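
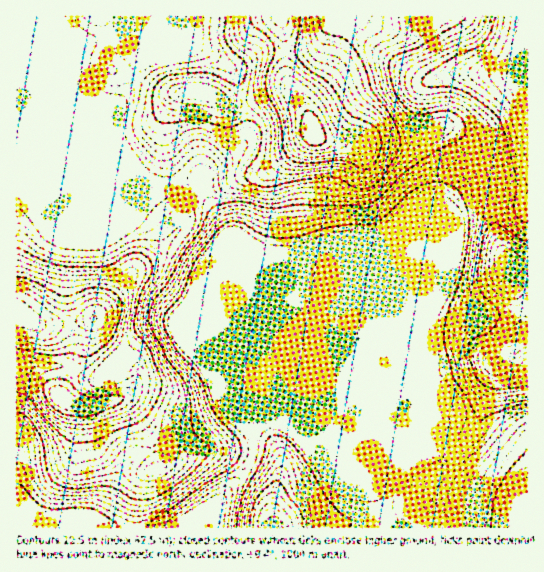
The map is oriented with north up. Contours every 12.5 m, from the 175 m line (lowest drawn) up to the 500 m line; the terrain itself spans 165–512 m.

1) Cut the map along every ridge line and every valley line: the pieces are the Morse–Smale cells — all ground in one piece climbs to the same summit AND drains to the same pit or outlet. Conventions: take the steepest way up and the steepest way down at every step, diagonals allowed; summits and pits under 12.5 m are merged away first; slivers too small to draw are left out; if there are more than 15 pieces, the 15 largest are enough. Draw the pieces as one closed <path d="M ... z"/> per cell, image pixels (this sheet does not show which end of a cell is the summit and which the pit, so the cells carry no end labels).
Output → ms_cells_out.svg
<path d="M357 16l-15 0 3 8-14-1-10 16-8 8-10 2-40 2-32 18 6 9 6 16 5 28 0 13-10 14-31 21-4 7 1 12 8 18 12 16 4 10 9 4 209 210 5-18-23-56 3-12 0-44 2-12 0-51 19-45 10-9 7-3 22 0 2-20-10-22-34-28-8 0-26 10-36 3-18 7-36-7-13-7-5-22 0-10 20-24 16-35 14-23z"/><path d="M202 180l-39 7-20 18-6 10-66 28-4 36 2 43 24-3-6 11-6 25-8 15 16 9 10 0 24-20 22-26 16-8 13-1 253 105-18-20-87-88-85-84-9-4-23-39z"/><path d="M527 16l-169 0-3 9-12 17-16 35-20 24 0 10 5 22 13 7 36 7 18-7 36-3 26-10 8 0 22 17 17 19 5 14 0 22 34 4z"/><path d="M174 324l-13 1-16 8-20 24-26 22-10 0-15-8-7 10-7 16 11 7 10 3 12 0 21-7 9 0 9 9 9 14 12 26 13-4 39-20 21-16 35 15 24 0 64 27 88 0 10-4-17-16-13-7z"/><path d="M281 423l-16 0-12 10 0 16 18 3 8 6 2 5 0 8-9 34 0 12 3 11 253-1 0-14-3-8-11-13-36-20-31-24-6 0-4 3-88 0z"/><path d="M126 16l-110 1 1 155 8 1 28 12 104 1-7-3-13-13-17-24-4-9 1-32 10-12 14-36-26-19 9-12z"/><path d="M67 367l-36 1-10 9-4 29 0 122 64 0 14-5 10-14 22-46 6-6 19-7-1-8-10-19-9-14-9-9-9 0-21 7-12 0-19-8-2-2 1-6 12-20z"/><path d="M441 304l-6 2-4 11 0 44-3 12 23 56-4 18 31 25 36 20 10 10 3 10 1-202-26 5-27 1-22-5z"/><path d="M122 39l-5 0 24 18-14 36-10 12-1 32 4 9 17 24 13 13 8 4 12 0 32-7 2-6 7-9 27-16 10-14-3-30-10-32-25-20-29-13z"/><path d="M21 172l-5 1 0 140 25 12 24-1 4-2-2-43 4-36 66-28 6-10 20-18-13-2-97 0z"/><path d="M491 197l-22 0-7 3-10 9-19 45 0 57 4-7 4 0 12 7 22 5 27-1 26-6 0-46-21 0-15-41z"/><path d="M341 16l-214 0-3 10-9 12 8 2 58 0 29 13 16 12 8 3 29-17 40-2 10-2 8-8 10-16 13-1z"/><path d="M253 449l-55 2-49 21-6 6-3 7-4 25 0 17 79 1 2-23 31-39 5-12z"/><path d="M262 449l-9 1-1 8-7 12-26 32-3 12 1 14 58-1-3-22 9-34 0-8-6-8z"/><path d="M18 313l-2 1 1 162 0-70 4-29 10-9 34-1 7-6 3-8-3-22-3-8-28 2z"/>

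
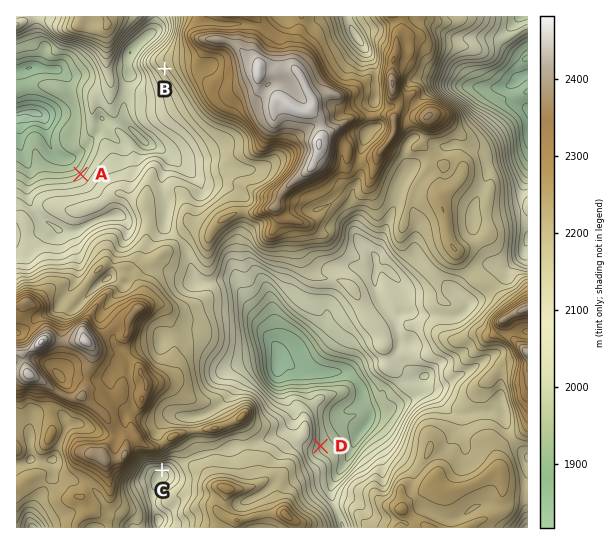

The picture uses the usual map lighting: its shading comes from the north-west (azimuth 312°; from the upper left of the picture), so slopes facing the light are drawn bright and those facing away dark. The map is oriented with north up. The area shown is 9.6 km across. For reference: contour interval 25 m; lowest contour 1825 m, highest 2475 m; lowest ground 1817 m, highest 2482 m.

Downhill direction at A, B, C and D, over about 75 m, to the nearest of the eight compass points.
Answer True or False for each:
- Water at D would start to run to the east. True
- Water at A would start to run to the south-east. False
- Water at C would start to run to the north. False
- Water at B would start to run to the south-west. True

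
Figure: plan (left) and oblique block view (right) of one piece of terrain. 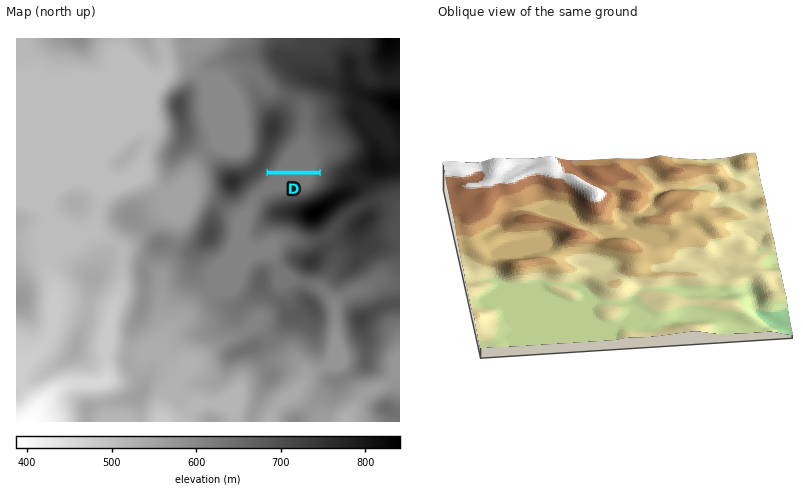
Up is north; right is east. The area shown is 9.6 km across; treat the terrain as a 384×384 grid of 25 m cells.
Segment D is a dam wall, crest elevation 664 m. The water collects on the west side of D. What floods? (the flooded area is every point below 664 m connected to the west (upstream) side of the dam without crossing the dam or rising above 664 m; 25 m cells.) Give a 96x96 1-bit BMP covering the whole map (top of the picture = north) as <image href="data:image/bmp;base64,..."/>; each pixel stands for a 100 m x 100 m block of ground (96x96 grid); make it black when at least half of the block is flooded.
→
<image width="96" height="96" href="data:image/bmp;base64,Qk2+BAAAAAAAAD4AAAAoAAAAYAAAAGAAAAABAAEAAAAAAIAEAAATCwAAEwsAAAIAAAAAAAAA////AAAAAAAAAAAAAAAAAAAAAAAAAAAAAAAAAAAAAAAAAAAAAAAAAAAAAAAAAAAAAAAAAAAAAAAAAAAAAAAAAAAAAAAAAAAAAAAAAAAAAAAAAAAAAAAAAAAAAAAAAAAAAAAAAAAAAAAAAAAAAAAAAAAAAAAAAAAAAAAAAAAAAAAAAAAAAAAAAAAAAAAAAAAAAAAAAAAAAAAAAAAAAAAAAAAAAAAAAAAAAAAAAAAAAAAAAAAAAAAAAAAAAAAAAAAAAAAAAAAAAAAAAAAAAAAAAAAAAAAAAAAAAAAAAAAAAAAAAAAAAAAAAAAAAAAAAAAAAAAAAAAAAAAAAAAAAAAAAAAAAAAAAAAAAAAAAAAAAAAAAAAAAAAAAAAAAAAAAAAAAAAAAAAAAAAAAAAAAAAAAAAAAAAAAAAAAAAAAAAAAAAAAAAAAAAAAAAAAAAAAAAAAAAAAAAAAAAAAAAAAAAAAAAAAAAAAAAAAAAAAAAAAAAAAAAAAAAAAAAAAAAAAAAAAAAAAAAAAAAAAAAAAAAAAAAAAAAAAAAAAAAAAAAAAAAAAAAAAAAAAAAAAAAAAAAAAAAAAAAAAAAAAAAAAAAAAAAAAAAAAAAAAAAAAAAAAAAAAAAAAAAAAAAAAAAAAAAAAAAAAAAAAAAAAAAAAAAAAAAAAAAAAAAAAAAAAAAAAAAAAAAAAAAAAAAAAAAAAAAAAAAAAAAAAAAAAAAAAAAAAAAAAAAAAAAAAAAAAAAAAAAAAAAAAAAAAAAAAAAAAAAAAAAAAAAAAAAAAAAAAAAAAAAAAAAAAAAAAAAAAAAAAAAAAAAAAAAAAAAAAAAAAAAAAAAAAAAAAAAAAAAAAAAAAAAAAAAAAAAAAAAAAAAAAAAAAAAAAAAAAAAAAAAAAAAAAAAAAAAAAAAAAAAAAAAAAAAAAAAAAAAAAAAAAAAAAAAAAAAAAAAAAAAAAAAAAAAAAAAAAAAAAAAAAAAAAAAAAAAAAAAAAAAAAAAAAAAAAAAAAAAAAAAAAAAAAAAAAAAAAAAAAP/4AAAAAAAAAAAAAP/4AAAAAAAAAAAAAH/8AAAAAAAAAAAAAH/+AAAAAAAAAAAAAD/+AAAAAAAAAAAAAB//AAAAAAAAAAAAAB/+AAAAAAAAAAAAAA/8AAAAAAAAAAAAAAf4AAAAAAAAAAAAAAfwAAAAAAAAAAAAAAPgAAAAAAAAAAAAAAPgAAAAAAAAAAAAAAPgAAAAAAAAAAAAAAPgAAAAAAAAAAAAAAPgAAAAAAAAAAAAAAPAAAAAAAAAAAAAAAPAAAAAAAAAAAAAAAEAAAAAAAAAAAAAAAAAAAAAAAAAAAAAAAAAAAAAAAAAAAAAAAAAAAAAAAAAAAAAAAAAAAAAAAAAAAAAAAAAAAAAAAAAAAAAAAAAAAAAAAAAAAAAAAAAAAAAAAAAAAAAAAAAAAAAAAAAAAAAAAAAAAAAAAAAAAAAAAAAAAAAAAAAAAAAAAAAAAAAAAAAAAAAAAAAAAAAAAAAAAAAAAAAAAAAAAAAAAAAAAAAAAAAAAAAAAAAAAAAAAA="/>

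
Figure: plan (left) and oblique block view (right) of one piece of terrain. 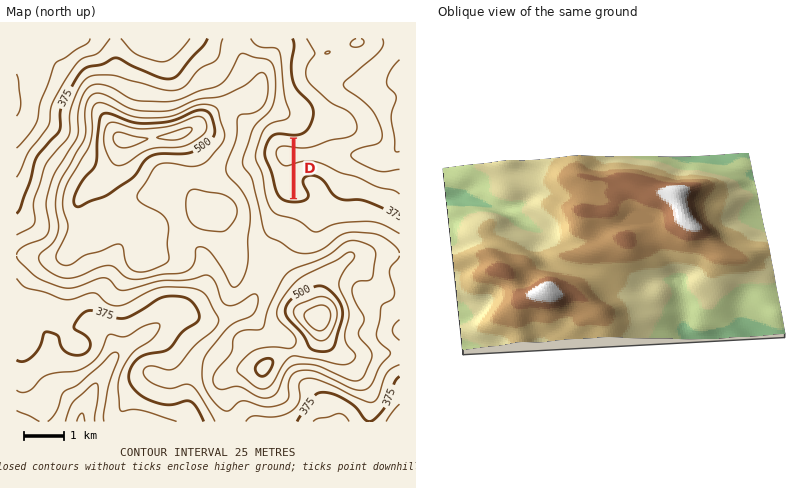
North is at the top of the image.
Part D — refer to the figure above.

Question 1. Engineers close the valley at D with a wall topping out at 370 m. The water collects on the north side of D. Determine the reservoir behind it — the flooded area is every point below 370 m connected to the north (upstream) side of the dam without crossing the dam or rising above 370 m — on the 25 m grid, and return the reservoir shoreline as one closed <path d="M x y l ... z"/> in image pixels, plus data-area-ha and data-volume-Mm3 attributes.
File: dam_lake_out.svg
<path d="M286 136l-10 0-5 4-4 8 0 10 7 14 5 18 7 7 6 1 0-60-6-2z" data-area-ha="73" data-volume-Mm3="8.93"/>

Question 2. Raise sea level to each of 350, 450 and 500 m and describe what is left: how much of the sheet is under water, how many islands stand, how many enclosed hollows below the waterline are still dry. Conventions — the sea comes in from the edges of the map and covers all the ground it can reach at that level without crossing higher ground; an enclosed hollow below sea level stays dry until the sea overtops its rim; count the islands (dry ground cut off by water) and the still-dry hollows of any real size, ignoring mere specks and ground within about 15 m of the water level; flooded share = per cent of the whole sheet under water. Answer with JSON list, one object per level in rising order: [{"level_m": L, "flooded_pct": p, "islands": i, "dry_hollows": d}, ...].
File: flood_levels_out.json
[{"level_m": 350, "flooded_pct": 17, "islands": 0, "dry_hollows": 0}, {"level_m": 450, "flooded_pct": 70, "islands": 2, "dry_hollows": 0}, {"level_m": 500, "flooded_pct": 94, "islands": 2, "dry_hollows": 0}]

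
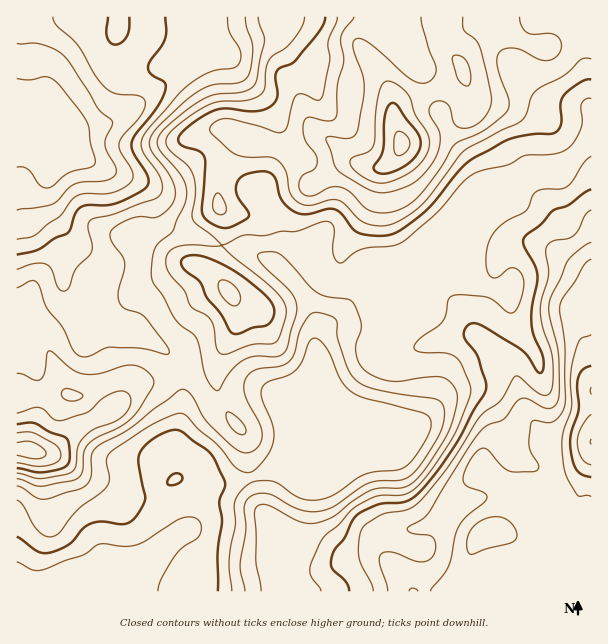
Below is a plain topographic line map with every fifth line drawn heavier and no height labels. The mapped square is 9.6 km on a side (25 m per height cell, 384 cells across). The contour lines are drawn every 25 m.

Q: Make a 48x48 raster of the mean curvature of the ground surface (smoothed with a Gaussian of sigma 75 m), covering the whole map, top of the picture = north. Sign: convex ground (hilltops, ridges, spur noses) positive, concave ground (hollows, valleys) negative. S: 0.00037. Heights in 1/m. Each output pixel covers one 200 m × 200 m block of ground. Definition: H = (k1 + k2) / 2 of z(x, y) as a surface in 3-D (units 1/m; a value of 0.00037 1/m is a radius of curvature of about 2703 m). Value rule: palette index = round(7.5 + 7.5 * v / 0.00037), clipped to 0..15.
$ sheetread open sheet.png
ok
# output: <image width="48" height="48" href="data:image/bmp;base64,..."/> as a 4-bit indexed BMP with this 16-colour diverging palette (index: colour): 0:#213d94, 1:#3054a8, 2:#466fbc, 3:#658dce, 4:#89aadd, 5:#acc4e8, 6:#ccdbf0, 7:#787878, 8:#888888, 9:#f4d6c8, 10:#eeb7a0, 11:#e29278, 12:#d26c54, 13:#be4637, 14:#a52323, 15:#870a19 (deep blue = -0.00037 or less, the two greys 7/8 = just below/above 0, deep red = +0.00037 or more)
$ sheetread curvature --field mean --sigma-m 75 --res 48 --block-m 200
<image width="48" height="48" href="data:image/bmp;base64,Qk32BAAAAAAAAHYAAAAoAAAAMAAAADAAAAABAAQAAAAAAIAEAAATCwAAEwsAABAAAAAAAAAAlD0hAKhUMAC8b0YAzo1lAN2qiQDoxKwA8NvMAHh4eACIiIgAyNb0AKC37gB4kuIAVGzSADdGvgAjI6UAGQqHAEVnh3iHd5p1RnipdmVFZGrLish3d3d3d3hVZnd3dnmFR6qod5qYd6uXVqpnd3d3d2mERWd3dmiWV6uoZnq5erp1RJt1Znd3d2m5dmZmd2eGWIq4Zmioi6dlRIynZ4d3d2nMpkV4dmZkV3i6iHiXqoeHZHzcupd3d2q7lmeqhmZURVjeupiJ26zKhWrdyXZ4dUmZh3iamHZlVnz+qGZa/Myrp1V5l2eapih2ZmeIiYd2d6/6YhEVq8lq2nQ0Z4hnlgdTWIiYaJmGVFiGI2UgWqYm3bhmeadVdQh1q4eYZpumRVQ0Z3d0FEECnN3cmIZWiJ//+TR3ZomEN6hHd3d3ZDIAWb78ZWVFrf//0wFFVWZCN6tkd3d3d3dQN5z6RHhUr//LuEM0QzNEWd+0d3d4d3dzBHrqVYtkz5pErdyWVUNYrf+zd3d3d3d2Aljchot0v1hCV6/8d3RqvMtjd3d3d3dkEke7idtTjUd2Zmr/l4VZuqc1d3d3ZDI1Q0aYavgBfYd6upesqZZZqYUmd3d0NWeJhURmWrMCv7VbuZmqqqd5qGQiR3dUq7uYdlZ3apAG73RrhVecuXZ4qVRWY3coy7uYdVeYjIAI7FWaU1ZndlRXu3Vr1UUpypqpl1eJvGAJ2Wi6U2dlVVVmrKeO1RNquYiaqYmrpzFJyHq5ZGh2Zmd0a8mtpBSJiId4iZu6dDV6yIqoZmeHZnmDSbi9pjRVeHZmVYqoU0ebp6t1Z3eHZnmWa8nOx0ZViod3VYqoU0jNuL1kZ3iZdnd4rtrchFmXeqmZh5h2ZDfMuY1zaIeImHZWz9umM4qpaKmJqXVXdSWJmo2VeYd3eIqr3KhSJpiaVXd2iGZ5hCR3i4qneHdmZ7//t1MSWYepVEVmZ2aJhVeYnGaZZVeHZ6ynNCE0eWaqZEVVd3Z5l5u4e2SKZYrLhmUQJkSHd0R4h4dTV3Z4qqqmSHV3eszNpmhmrJrJd1ElmrpzJXdniHeXWYd2nsiLt2id/7qXV3IFvMy4Q1d2ZkaYi4dUrJVXlkNb/WVlbPlHmHnMhDV2d2ene6c0mnVEQzNJ+jRTj/x1VnV7pjNWZ3h0Wbg1iFMiIkZZ2lMhbLh3rupoqENFZmZUWZhVVCI0VXh3mHZUiVWd///ImnVWd2VlWIdmU0iZmsyFZ5qpqTSshH/9mXVWZVZmVod3ZYq7z//Yec3ad4zHQW//p3dlRFeqZXd3VWZVi9/+3dymR+10U5/6ZZ3IaIirdHd2VXcwFXi9/7hlWsU2ZL+UI47rmpiqdGZlZ5liAkZ4u4d2fIFZdL+VM2vKqneHQmdmd3iXQzVndlVWm2OKZb6oh4vJh2d2Qoh2d4u5h1RXdSFryDSaZ7t1aay4VWeIdKdmZ6uYmpZFdRKvx0R4erhCJry3M1iZhYZWaKl3eKlkVBOriZZGzaZDatyVJHq6dJdmeJmXZXqVRUSHV5l7/GREnJiGaKvaaJiImYmodminV3eXVVed1kZFqlV4qXeYaZiamYiYd2i4Z3nKZUNHdXdH3HV5p0VmZg=="/>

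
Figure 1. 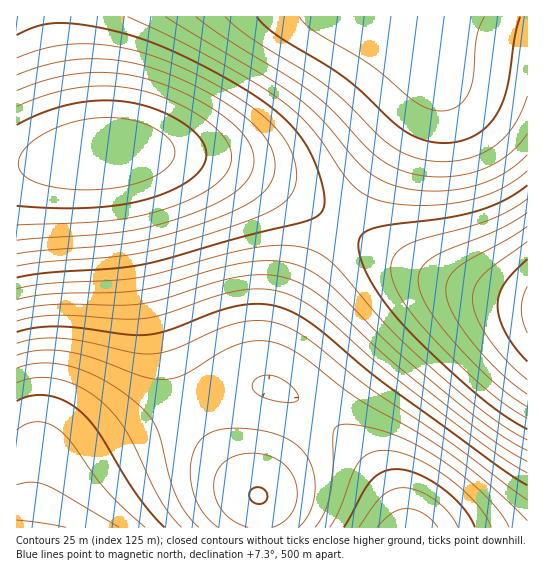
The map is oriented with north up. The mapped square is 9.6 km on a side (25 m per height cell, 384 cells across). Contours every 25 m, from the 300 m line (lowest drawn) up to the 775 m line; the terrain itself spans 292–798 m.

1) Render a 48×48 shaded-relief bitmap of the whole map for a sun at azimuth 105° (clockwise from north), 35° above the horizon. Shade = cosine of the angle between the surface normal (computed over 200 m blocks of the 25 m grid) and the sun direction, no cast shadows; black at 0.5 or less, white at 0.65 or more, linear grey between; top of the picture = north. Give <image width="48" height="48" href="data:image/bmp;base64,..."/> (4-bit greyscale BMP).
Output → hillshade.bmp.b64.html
<image width="48" height="48" href="data:image/bmp;base64,Qk32BAAAAAAAAHYAAAAoAAAAMAAAADAAAAABAAQAAAAAAIAEAAATCwAAEwsAABAAAAAAAAAAAAAAABEREQAiIiIAMzMzAERERABVVVUAZmZmAHd3dwCIiIgAmZmZAKqqqgC7u7sAzMzMAN3d3QDu7u4A////AIiHd3ZlVDMiIzRWir3v///typdUMiIiM4iHd2ZVRDMiIzRWib3v///ty5dUMyIiNIh3dmZVQzIiIjRWeaze///typdkMyIjNIh3dmVUQzIiIzRWeKvN7u7dyodkMyIjNIh3ZlVUQzMiMzRWeJvM3d3cuodUMyIzRIh3ZlVEQzMzM0RWeJq8zMzLqYZUMyIzRIh3ZVVERDMzRERWZ4mru7u6mHZUMyIzRJh2ZVRERERERFVWZ4maqqqph2VDMyIzRJh3ZVRERERVVVZmd4iZmZmYd2VDMiIjRJmHZVVERVVWZmZnd3iIiIiHdlQzIiIjNJmHZVVVVVZmd3d3d3d3d3d2ZUQzIiIjNKmHZlVVVmZ3eIiId3d3d2ZlVEMyIiIjNKqHdlVVZneIiIiIiHd2ZmVVRDMiIiIjM7qYdmZmZ3iJmZmYiHdmZVVEQzMiIiIjM7qYd2Zmd4iZmpmZiHdmVURDMzIiIiIjM7uYh3d3eImaqqqZiHZlVEMzMyIiIiIzM7upiHd3iJmqqqqpmHZlRDMzIiIiIiMzM7upmIiIiZqqu7qpmHZVRDMyIiIiMzMzM8upmIiImaq7u7qpmHZVQzMiIiMzMzMzM8uqmZiJmaq7u7uqmHZVQzMiIjMzMzMzM8u6qZmZmqu7u7uqmHZVQzMyIzMzMzMzM8u6qZmZqru7u7uqmHZlRDMzMzMzMzMzM7u6qqqqqru8zLu6mHdlREMzMzMzMzMzIru6qqqqq7vMzLu6mYdlVEQzMzNEMzMyIruqqqqqu7vMzMu6qYd2VUREREREQzMyIrqqqqqqu7zMzMu7qZh3ZVVEREREQzMiEaqqqqqqu7zMzMy7qpiHdmVVVEREQzMiEaqqqqqqu7zMzMy7uqmYd3ZlVVREQzIhEZmZmaqqu7vMzMzLu6qZiHdmZVVUQzIhEJmZmZqqq7vMzMzMu7qqmYh3ZmVUQzIhAIiImZmqqru8zMzMzLu6qZiId2ZVRDIhAHeIiJmaqru7zMzMzMu7qqmYh3ZVRDIhAHd3iIiZqqu7vMzMzMzLu6qZiHZlVDIhAGZnd4iJmqq7u8zMzMzMu7qpmIdmVDMhAFVmZ3eImZqru7zMzMzMy7uqmYd2VEMhAFVVZnd4iZmqu7vMzMzMzLu6qYh2ZUMiEERFVmZ3iJmaqru7zMzMzLu6qZh3ZUQyETREVVZneImZqqu7u7zMy7u6qZh3ZVQyETNERVVmd4iZmqqru7u7u7uqqZiHZlQzITM0RFVmZ3iJmaqqq7u7u7qqqZiHZlRDIjMzREVWZ3iJmZqqqqqqqqqqmYiHZlVDIjMzREVWZ3iJmZqqqqqqqqqZmYh3ZlVDMjMzREVWZ3iImZmqqqqZmZmZmIh3ZlVEMzNERFVWZ3iJmZmamZmZmZmIiId3ZmVEM0RERVVmd4iJmZmZmZmZmIiIiHd3ZmVUQ0RVVWZnd4iZmZqqmZmZiIiIh3d3ZmVUQ1VWZmZ3eIiZmaqqqZmZiIiHd3d2ZlVUQ2ZmZ3d3iImZmaqqmZmYiIiHd3d2ZlVUQw=="/>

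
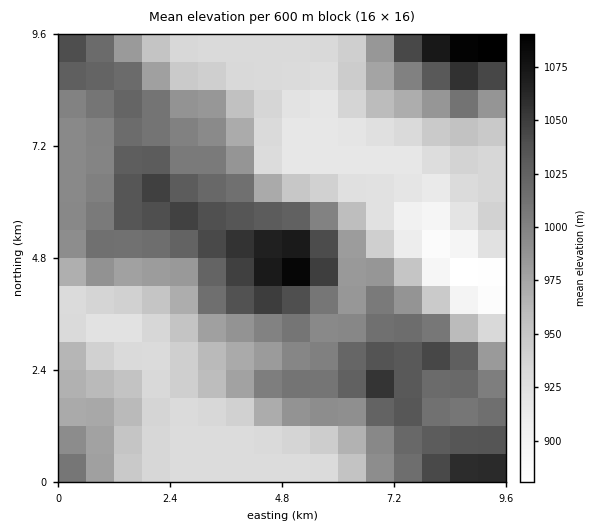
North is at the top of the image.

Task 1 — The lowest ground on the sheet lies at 875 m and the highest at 1095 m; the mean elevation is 980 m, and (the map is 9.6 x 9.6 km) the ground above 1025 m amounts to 16.3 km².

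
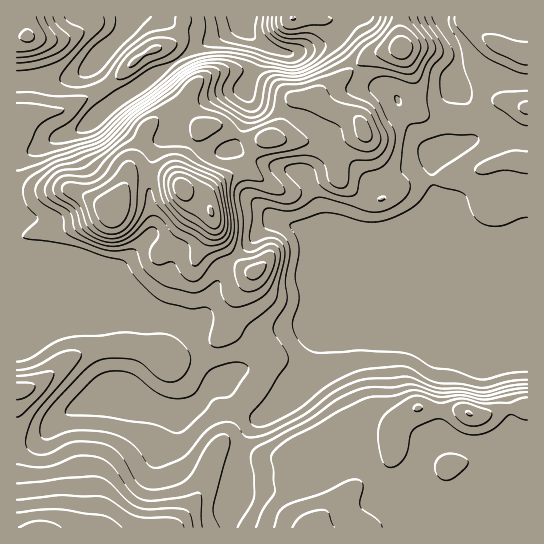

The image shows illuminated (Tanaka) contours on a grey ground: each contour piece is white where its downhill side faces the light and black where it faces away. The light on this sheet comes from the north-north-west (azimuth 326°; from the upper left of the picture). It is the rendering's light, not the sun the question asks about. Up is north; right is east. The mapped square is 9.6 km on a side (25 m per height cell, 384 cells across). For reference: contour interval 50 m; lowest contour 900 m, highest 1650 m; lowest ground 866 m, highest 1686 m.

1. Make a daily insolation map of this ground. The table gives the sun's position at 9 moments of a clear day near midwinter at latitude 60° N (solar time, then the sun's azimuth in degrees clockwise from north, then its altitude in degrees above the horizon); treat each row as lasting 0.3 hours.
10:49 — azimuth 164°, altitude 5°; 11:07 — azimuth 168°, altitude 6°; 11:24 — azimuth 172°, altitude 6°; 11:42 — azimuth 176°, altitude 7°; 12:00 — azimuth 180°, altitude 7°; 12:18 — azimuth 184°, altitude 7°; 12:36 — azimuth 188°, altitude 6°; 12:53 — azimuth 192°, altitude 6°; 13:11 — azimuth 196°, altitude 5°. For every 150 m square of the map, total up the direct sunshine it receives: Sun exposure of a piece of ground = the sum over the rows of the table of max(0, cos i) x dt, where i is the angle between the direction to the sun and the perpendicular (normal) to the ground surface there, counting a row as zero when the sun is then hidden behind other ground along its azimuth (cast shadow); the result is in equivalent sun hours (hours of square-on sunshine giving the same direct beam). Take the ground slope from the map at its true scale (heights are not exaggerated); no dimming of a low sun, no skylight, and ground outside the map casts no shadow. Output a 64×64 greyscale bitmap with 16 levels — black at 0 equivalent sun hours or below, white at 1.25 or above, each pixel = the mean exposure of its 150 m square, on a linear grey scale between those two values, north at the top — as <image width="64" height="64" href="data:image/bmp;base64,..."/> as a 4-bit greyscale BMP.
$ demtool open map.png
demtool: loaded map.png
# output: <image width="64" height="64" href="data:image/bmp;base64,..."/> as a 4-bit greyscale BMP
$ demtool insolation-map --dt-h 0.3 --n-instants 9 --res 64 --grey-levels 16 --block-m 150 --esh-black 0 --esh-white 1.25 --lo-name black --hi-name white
<image width="64" height="64" href="data:image/bmp;base64,Qk12CAAAAAAAAHYAAAAoAAAAQAAAAEAAAAABAAQAAAAAAAAIAAATCwAAEwsAABAAAAAAAAAAAAAAABEREQAiIiIAMzMzAERERABVVVUAZmZmAHd3dwCIiIgAmZmZAKqqqgC7u7sAzMzMAN3d3QDu7u4A////AAAAAAEREREAAAABIiIhESIiERIiIRESIzMzMzMzMzMzAAAAAAAAAAAAAAAzIiEREiEQASMyEAEjMzM0REREREQAAAAAAAAAAAAAACRDMhERAAAAAjMyIjMzM0RERERERAAAAAAAAAAAAAAAFFQzIhEAAAAAJERERDM0REREREREAAAAAAAAAAAAAAADVUMzMiEAAAACNEREQ0RVVEREREMAAAAAAAAAAAAAAANVQzM0RDMgAAEjRFRERFZlREREQwAAAAAAAAAAAAAAAkVEREMzREMgABI0VVREVnZVRERDAAAAAAAAAAAAAAACRVRFVEQ0REIRETRmZEREVVVEREMAAAAAAAAAAAAAAAE1VURERENERDIiNGdlQxESIzMzMwAAAAAAAAAAAAAAABRVIRESMzNFVENEVVRCEAASIzMzEAAAAAAAAAAAAAAAAUQQAAABIjRVREREREMhEkRDMzMgAAAAAAAAAAAAAAAAEQAAAAABI0REQzNFVERXmYdURDEAAAAAAAAAAAAAAAAAAAAAAAABI0RDI1d3ZovdynVWUwAAAAAAAAAAAAAAAAAAAAAAAAASMzIiWKmIm7qYdniHMAAAAAAAAAAAERAAACEAAAAAAAASIREld2VVMRJFZ5qlEAAAAAAAABIiIQABNBAAAAAAAAAAAAARAAAAAAESiapyAAAAAAESRUMiEAEjQQAAAAAAAAAAAAAAAAAAAAAjWJhCAAABEjaIdTIhEiIzAAAAAAAAAAAAAAAAAAAAAAACaYZCIiI0eKmHUzMiISMwAAAAAAAAAAAAAAAAAAAAAAAViYZURFeJh3ZlVEMyMzIAAAAAAAAAAAAAAAAAAAAAAAFHiZmZmHZURFZ3ZlVEQyAAAAAAAAAAAAAAAAAAAAAAAAJWiZmGUyEiRoiIdlQyEAAAAAAAAAAAAAAAAAABEAAAAAI0REMhABI1Z4h1QyEAAAAAAAAAAAAAAAAAAAEQAAAAAAAAEQAAEjNFZlQyEQAAAAAAAAAAAAAAAAAAARAAAAAAAAAAAAEjMzRVVEMhERAAAAAAAAAAAAAAAAABIQAAAAEREREREjRDM0VmZlMiIRAAAAAAAAAAAAAAABEhERESMzIiIiNEVVVEVnd3dkMiIRAAAAAAAAAAAAAAESMiIzMzMzMzRWd3dmZ3iIiHVDMiIRAAAAAAAAAAAAARIzMzMzMzREVniImYdmeaqGVDMzMiIRAAAAAAAAAAABEiMzMzMzREVniZmqlkRpu5UiMzMzIiIhAAAAAAAAABESIiIiIzNEVXiIiaqWRGirpzIzMzMzIiIRAAAAAAABEiMiMiMzM0RWiZd3iZdVVnmYZDMzMzMzIiEQEREAABEiIzMzMzNEVVZ4h2ZoiHUhEmh1QzMzMzMiIiEREQAREiIlRERERWiZhmZmZUWKpxAAFWVEMzMzMzIjMyIRERIiIjZmZmeKz//ZUzVlRZ3rMAABI0RERDMzMzMzMiIiIiIjNmeIm9////1yE2d4v/1gAAABM0REQzMzMzMyIjMzMzMzRWeL7////6U0i83/+2AAAAE0RERDMzQzMzMzM0REREIiI0aL3c3dyXit/+62QQAAAkREREVVVUMzMzREVmZVQzM0VVeId5q7u83tqFIhAAAmdlVVZ5qodUQ0RERWZlVUVoq7mHZVZnm83cljIREAAnu5dnibzdyoVERERFZlVVRovf/YQiNERordpjERERAnvLqavduImrqGVERERFRERFaKy4MAACNEWKp0IBI0acyWZ6zvyDETaHZVVVVDM0RCIiMyAAAAAkVVVCEAA2rdpSEUe8yFMQATRVVWZlQzRFAAAAAAAAACRUIQAAACe7cgABNWdlVmQhATNEVnd2ZngAAAAAAAAAEzEAAAAAAkQQACRVVDRomGMRIiIjRWeImAAAAAAAAAABEAAAAAAAATRXmqmFRYu6dTIiIhEBE1ZUAAAAAAAAAAAAAAAAAAAVrf/+25ZXrMqFQzMyIQAAAAAgAAAAAAAAAAAAAAAAAke97cuXVFi8uXVEREQzEAAAAEIAAAAAAAAAIAAAAAJEM0ZkMzIiRol1RFZmZVVDEAASQxAAAAAAAAFCAAAAJEMAAAAAEjRFVCACR4h3d2VEM0VEMAAAAAAAABIQAAAREAAAAAI1Z3YxAAE2h3ZmVVZniSMyAAAAAAAAABAAAAAAAAAANWeHYxAAATVUMiI0VniaAAAAAAAAAAAAAAAAAAAAAAJXh1IAAAASNEIQABNWZlQAAAAAAAAAAAAAAAAAAAAAAkVUIAAAABJEQyEAE0MyAAAAAAAAAAAAAAAAAAAAAAAAAAAQAAABJGdkMhE0MQAAAAAAAAAAAAAAAAARAAAAAAAAAAEQABNYunQzNFQxEAAgAAAAAAAAAAAAAAAAAAAAAAAAABECR67shVVVVDNERahkIAAAAAAAAAAAAAAAAAAAAAAAADWL7/yYh2VDRoq9/sl0EAAAAAAAAAAAAAAAAAAAAAAAJpvMyqq4ZEV6u7r/65YxAAAAAAAAAAAAAAAAAAAAAAABJGZ3eHQkaKunQoqpdUIAAAAAAAAAAAAAAAAAAAAAAAAAEREREBaJhSEAMzIQERAAAAAAAAAAAAAAAAAAAAAAAAAAAAAAWZYgAAAQAAAAAAAAAAAAAAAAAAAAAAAAAAAAAAAAAAGKcwAAABEAAAAAAAAAAAAAAAAAAAABIQAAAAAAAAAAAEUyEAAB"/>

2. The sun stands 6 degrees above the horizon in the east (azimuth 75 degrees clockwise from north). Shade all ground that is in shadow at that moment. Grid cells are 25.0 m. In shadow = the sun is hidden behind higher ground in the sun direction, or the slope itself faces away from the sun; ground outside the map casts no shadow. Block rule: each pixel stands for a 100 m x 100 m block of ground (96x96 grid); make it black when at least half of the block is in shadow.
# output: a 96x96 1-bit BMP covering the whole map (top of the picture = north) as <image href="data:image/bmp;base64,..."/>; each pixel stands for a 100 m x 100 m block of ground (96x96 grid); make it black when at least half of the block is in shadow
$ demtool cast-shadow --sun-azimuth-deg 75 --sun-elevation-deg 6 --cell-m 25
<image width="96" height="96" href="data:image/bmp;base64,Qk2+BAAAAAAAAD4AAAAoAAAAYAAAAGAAAAABAAEAAAAAAIAEAAATCwAAEwsAAAIAAAAAAAAA////AAAAAAAAAAAAAf/gAAAAAAAAAAAAAf/gAAAAAAAAAAAAAP/AAAAAAAAAAAAAAP+AAAAAAAAAAAAAAH8AAAAAAAAAAAAAAP8AAAAAAAAAAAAAAP8AAAAAAAAAAAAAAP8AAAAAAAAAAAAAAP8AAAAAAAAAAAABwP8AAAAOAAAAAAAD4P8AAAAPAAAAAAAD8P8AAAAHAAAAAAAH8H4AABgCAAAAAAAD8DwAAHwAAAAAAAAD8BgAAHwAAAAAAAAD+AAAAHwAAAAAAAAB+AAAADwAAAAAAAAAeAAAAAgP8AAAAAAAEAAAAAAf+AAAAAAAAABgAAAP/AAAAAAAAAD/AAAH+AAAAAAAAAB/wAAD8AIAAAAAAAAf4AHA4AAAAAAAAAAP4ADAAAAAAAAAAAAD8AAAAAAAAADAAAAAYAAAAAAAAA/wAAAAAAAAAAAAAD/wAAAAAAAAAAAAAH/wAAAAAAAAAAAAAD/wAAAAAAAAAAAAAB/gAAAAAAAAAAAAAAPAAAAAAAAAAAAAAAAAAAAAAAAAAAAAAAAAAAAAAAAAAAAAAAAAAAAAAAAAAAAAAAAAAAAAAAAAAAAAAAAAAAAAAAAAAAAAAAAAAAAAAAAAAAAAAAAADAAAAAAAAAAAAAAAHgAAAAAAAAAAAAAAHwAAAAAAAAAAAAAAPwAAAAAAAAAAAAHgHwAAAAAAAAAAAB/wP4AAAAAAAAAAAH//v+AAAAAAAAAAAP//n/AAAAAAAAAAA///j/AAAAAAAAD/////h/AAAAAAAAD/////g/AAAAAAAAD////PgcAAAAAAAAD////PgAAAAAAAAAD/////wAQAAAAAAAD/////4AYAAAAAAAD/////+AAAAAAAAAD//////AAAAAAAAAD//8//+AAAAAAAAAD//8f/+AAAAAAAAAD//4f/+AAAAAAAAAD//4f/8AAAP8AAAAD//wf/8APgf+AABgD//wf/AAfh/+AABgD//gf/AA/B/gAAAAD/+Af+AB+D/AAAAAD/wAf+AD4H+AAAAAD/h8P8ABwH8AAAAAD/j+H8AAAP8AAAAAA/P/D8AAAf8AAAAAAff/B4AAAf8AAAAAB///AwAAAf4AAAAAB///AAAAAH4YAAAAA///AAAfgBh8AAAAAf//AAAf4AH8AAAAAP//gAAP4AP4AAAAAH//4HwDwAf4AAAAAB//8HwAQAf4AAAAAA//8DwAAAPwAAAf4Af/8AAA4AHwAAA/8AP/+AAD+AwAAAAf8AH//AAH/AAAAAA34AB//wAP/gAAAADwwAAf/8AP/gAAAAHwAAAH//AP/gAADAHwAAAB//AH/AAAPAPgAAP4f/gD+AAA/APgAAP/H/gAcMAH/AfAAAH/A/wAB/wf+Af/4AD/gHwAP///+Af/+AB/wAgAP///8Af/+AA/wAAAf///8Af/4AAf4AAA////8Af+AAAH+AP/////4A/8AAAD+AH/////4A/wAAAA8AD//3//4B/AAAAAcAAf/xj/4D+AAAAAcAAH/wAf4D8AAAAAIcAB/gAD4B8AA="/>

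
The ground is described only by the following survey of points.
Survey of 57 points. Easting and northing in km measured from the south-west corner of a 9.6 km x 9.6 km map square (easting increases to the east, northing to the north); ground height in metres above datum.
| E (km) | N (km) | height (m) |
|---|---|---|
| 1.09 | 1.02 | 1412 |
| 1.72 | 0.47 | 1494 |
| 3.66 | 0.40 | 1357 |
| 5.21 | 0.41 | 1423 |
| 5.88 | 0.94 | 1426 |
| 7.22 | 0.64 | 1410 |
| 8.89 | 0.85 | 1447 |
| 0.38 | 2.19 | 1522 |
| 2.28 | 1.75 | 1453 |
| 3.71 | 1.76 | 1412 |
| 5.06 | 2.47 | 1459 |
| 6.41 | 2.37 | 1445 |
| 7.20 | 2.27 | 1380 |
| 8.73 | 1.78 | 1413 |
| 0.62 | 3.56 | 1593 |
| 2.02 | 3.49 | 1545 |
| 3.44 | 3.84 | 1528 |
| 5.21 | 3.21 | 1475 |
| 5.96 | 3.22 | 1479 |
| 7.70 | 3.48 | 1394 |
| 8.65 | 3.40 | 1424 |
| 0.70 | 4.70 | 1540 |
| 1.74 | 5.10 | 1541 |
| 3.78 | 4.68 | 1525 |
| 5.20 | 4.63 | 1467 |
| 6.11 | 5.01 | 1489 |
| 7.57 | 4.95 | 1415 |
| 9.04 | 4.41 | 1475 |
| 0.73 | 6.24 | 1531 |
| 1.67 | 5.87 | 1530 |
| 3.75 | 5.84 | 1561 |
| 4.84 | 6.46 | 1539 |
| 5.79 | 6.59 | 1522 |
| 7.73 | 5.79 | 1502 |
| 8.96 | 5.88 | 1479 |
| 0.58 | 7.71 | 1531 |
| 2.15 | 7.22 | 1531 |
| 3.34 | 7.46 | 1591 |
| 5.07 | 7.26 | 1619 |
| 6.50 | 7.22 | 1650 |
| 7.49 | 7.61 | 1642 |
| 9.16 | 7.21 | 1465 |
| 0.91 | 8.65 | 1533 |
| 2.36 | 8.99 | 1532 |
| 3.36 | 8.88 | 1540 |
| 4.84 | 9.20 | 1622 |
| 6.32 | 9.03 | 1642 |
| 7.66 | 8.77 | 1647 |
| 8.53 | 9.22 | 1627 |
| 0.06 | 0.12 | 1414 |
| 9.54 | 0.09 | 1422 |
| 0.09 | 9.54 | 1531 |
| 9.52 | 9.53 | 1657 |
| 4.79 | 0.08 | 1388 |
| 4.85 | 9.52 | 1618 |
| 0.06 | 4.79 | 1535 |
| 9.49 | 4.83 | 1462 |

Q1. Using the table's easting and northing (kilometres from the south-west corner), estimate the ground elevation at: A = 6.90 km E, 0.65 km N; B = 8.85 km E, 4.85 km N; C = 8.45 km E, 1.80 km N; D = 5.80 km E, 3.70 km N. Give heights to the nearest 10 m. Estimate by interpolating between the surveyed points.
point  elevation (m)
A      1390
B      1460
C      1390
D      1520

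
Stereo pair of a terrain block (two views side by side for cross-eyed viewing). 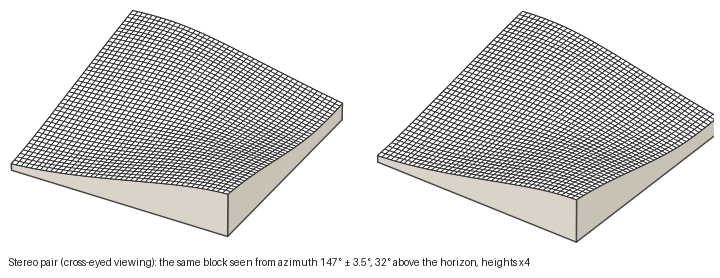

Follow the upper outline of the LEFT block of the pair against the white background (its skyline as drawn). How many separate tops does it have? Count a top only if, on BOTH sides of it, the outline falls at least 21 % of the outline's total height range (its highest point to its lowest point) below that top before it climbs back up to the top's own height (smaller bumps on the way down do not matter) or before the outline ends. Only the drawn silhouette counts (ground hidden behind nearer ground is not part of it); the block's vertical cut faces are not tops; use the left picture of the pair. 1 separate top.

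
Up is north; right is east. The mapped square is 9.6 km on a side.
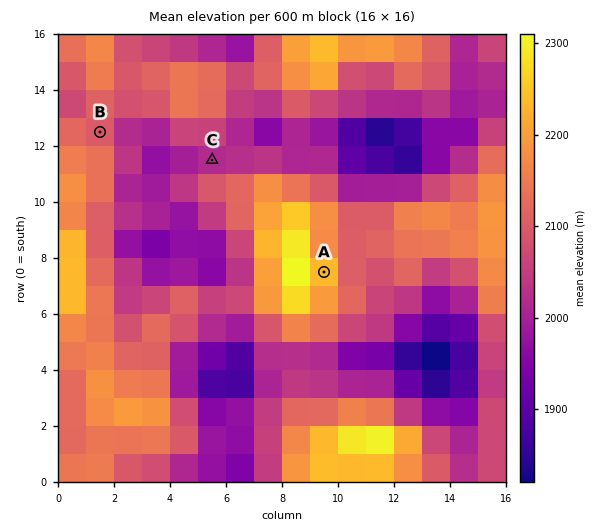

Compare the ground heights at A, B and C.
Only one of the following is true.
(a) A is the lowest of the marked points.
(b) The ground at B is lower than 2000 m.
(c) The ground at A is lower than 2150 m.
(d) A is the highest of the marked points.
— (d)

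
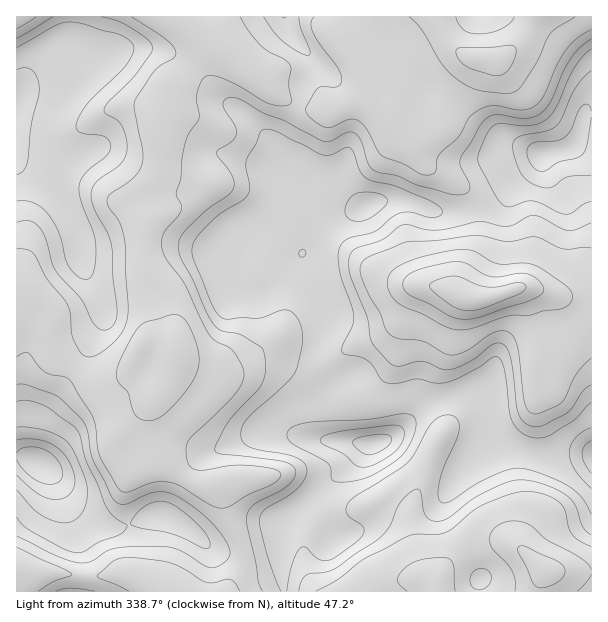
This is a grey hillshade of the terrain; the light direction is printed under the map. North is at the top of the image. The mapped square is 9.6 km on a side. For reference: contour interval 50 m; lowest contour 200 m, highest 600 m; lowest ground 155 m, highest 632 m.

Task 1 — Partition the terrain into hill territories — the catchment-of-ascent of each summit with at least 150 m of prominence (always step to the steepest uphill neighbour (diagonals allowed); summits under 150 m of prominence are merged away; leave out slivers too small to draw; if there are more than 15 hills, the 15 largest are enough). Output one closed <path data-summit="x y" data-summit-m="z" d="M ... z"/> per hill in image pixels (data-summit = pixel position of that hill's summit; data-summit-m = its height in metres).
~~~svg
<path data-summit="480 59" data-summit-m="568" d="M591 16l-521 1 0 19-3 11-5 5-20 10-16 16-10 18 1 496 266-1-3-46 6-26 20-15 20-20 19-14 25-26-26-4-18 0-8-6-4-15 2-11 15-21-13-31 8-33 0-11-24-57-9 5-23 23-10 6-15 0-12-5-7-11 2-16 21-25 24-6 15 8 15 16 4-11 14-16 8-5 27-7 18-9 30-2 39 12 21-1 31-9 10-8 11-16 12-8 12-11 2-5 28-6 8-11 5-18 4-4 5-1z"/><path data-summit="471 299" data-summit-m="632" d="M591 115l-4 0-4 4-5 18-8 11-28 6-2 5-12 11-16 12-12 17-11 6-25 6-21 1-32-10-28-2-14 4-13 7-30 9-16 14-7 16-15-16-12-8-24 4-16 15-10 15 2 18 8 8 9 3 15 0 10-6 23-23 9-6 10 19 14 39 0 11-8 33 13 31-13 18-4 11 4 18 5 5 34 5 20 0 16-8 36-33 39-11 17 0 5 13 2 35 2 2 19 8 32 7 47-2z"/><path data-summit="545 572" data-summit-m="569" d="M485 392l-17 0-39 11-36 33-12 6-13 3-23 25-19 14-20 20-15 10-7 8-4 23 3 46 308 1 1-136-47 1-32-7-19-8-2-2-2-35z"/>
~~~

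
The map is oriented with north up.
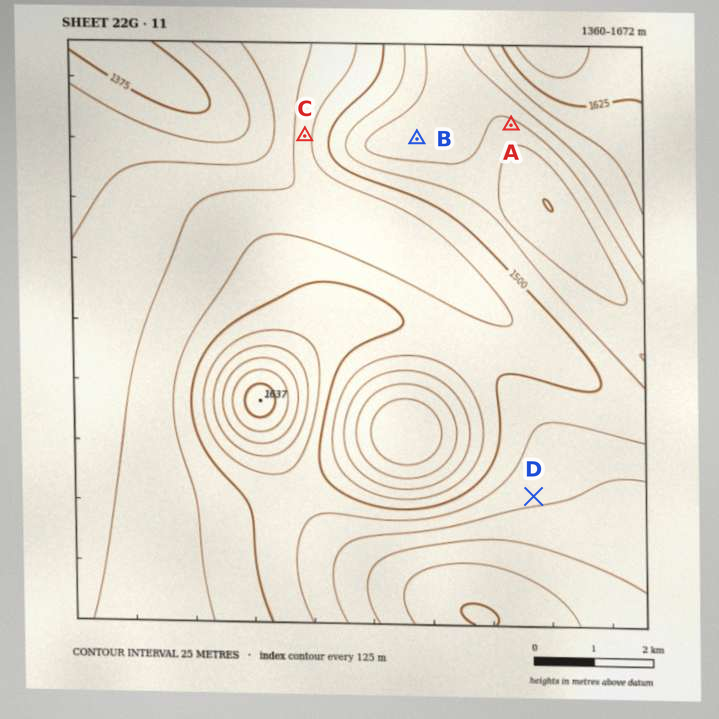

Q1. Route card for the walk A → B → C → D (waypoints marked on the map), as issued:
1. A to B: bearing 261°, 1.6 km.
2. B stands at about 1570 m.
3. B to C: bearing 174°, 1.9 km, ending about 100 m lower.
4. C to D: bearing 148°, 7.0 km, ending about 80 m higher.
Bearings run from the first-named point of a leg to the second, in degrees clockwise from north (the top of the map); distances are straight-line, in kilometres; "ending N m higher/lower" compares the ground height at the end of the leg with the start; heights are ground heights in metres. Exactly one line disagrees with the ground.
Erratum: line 3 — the bearing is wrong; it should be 271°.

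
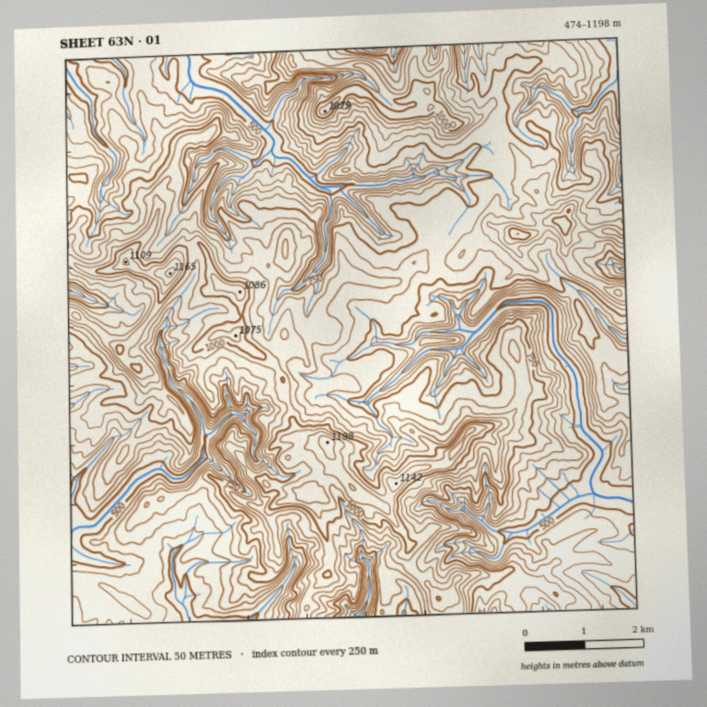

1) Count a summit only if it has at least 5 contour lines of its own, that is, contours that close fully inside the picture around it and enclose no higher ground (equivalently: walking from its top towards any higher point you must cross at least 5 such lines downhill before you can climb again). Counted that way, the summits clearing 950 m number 1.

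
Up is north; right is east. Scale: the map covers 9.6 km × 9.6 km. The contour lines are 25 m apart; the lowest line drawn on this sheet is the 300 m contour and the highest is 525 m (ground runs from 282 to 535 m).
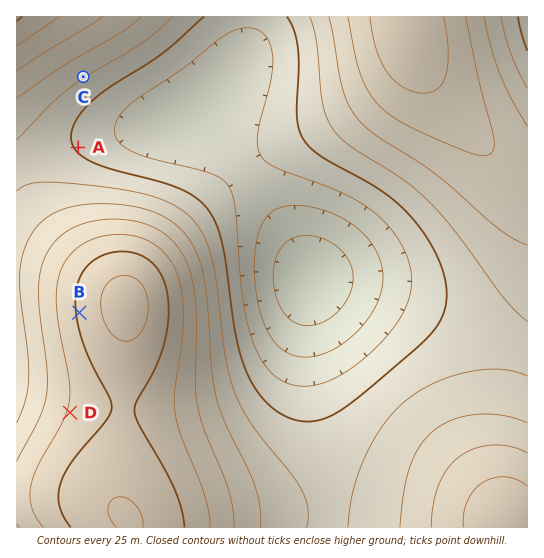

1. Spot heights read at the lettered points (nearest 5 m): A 375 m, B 505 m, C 400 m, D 480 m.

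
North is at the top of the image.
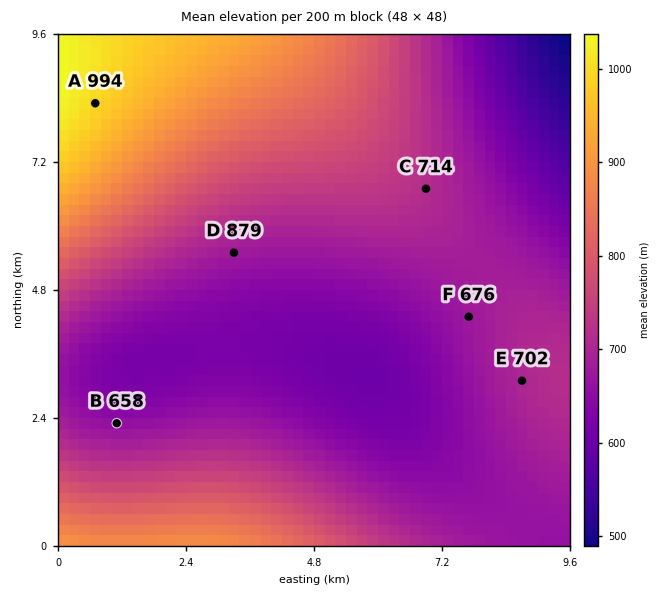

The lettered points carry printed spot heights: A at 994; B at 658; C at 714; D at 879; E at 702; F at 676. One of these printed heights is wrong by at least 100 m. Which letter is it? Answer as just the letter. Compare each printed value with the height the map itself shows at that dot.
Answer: D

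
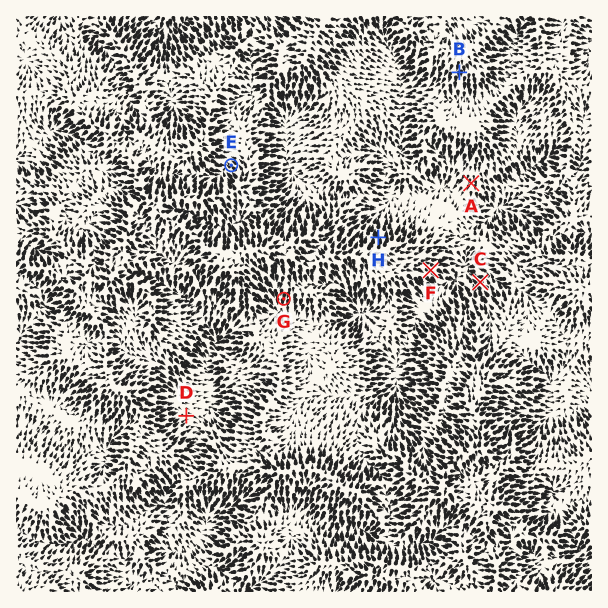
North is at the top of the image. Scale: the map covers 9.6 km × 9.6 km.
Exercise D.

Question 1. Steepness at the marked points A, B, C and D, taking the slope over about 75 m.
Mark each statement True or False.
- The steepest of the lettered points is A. False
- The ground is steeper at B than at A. True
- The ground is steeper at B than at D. True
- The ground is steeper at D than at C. False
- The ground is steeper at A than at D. True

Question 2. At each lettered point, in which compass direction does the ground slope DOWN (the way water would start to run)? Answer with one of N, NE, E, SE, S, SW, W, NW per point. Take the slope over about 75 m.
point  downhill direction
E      NW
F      SE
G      S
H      N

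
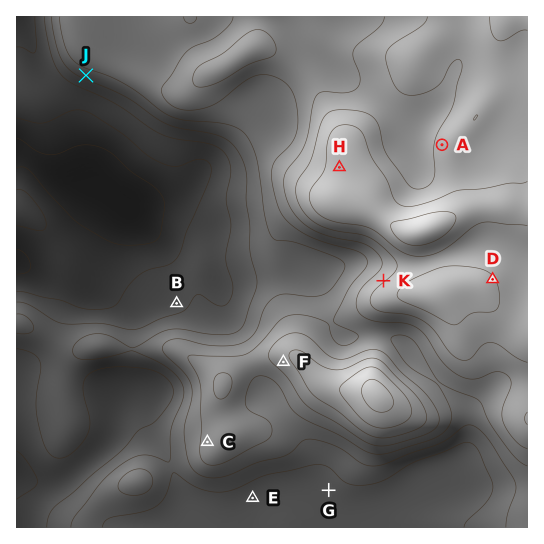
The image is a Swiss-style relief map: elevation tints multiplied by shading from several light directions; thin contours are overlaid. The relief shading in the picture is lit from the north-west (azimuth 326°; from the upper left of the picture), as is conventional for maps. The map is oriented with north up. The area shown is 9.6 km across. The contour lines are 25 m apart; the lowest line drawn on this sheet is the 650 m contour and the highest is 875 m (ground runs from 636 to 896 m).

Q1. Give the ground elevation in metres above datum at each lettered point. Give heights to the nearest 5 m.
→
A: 835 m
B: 695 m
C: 785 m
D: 855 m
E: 710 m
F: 815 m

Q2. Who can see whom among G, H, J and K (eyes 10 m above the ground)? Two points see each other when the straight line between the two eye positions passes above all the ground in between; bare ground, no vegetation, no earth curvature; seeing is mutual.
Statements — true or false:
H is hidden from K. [true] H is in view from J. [true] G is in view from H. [false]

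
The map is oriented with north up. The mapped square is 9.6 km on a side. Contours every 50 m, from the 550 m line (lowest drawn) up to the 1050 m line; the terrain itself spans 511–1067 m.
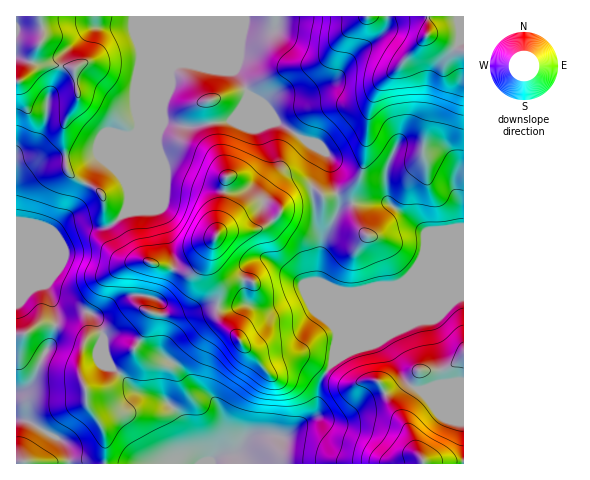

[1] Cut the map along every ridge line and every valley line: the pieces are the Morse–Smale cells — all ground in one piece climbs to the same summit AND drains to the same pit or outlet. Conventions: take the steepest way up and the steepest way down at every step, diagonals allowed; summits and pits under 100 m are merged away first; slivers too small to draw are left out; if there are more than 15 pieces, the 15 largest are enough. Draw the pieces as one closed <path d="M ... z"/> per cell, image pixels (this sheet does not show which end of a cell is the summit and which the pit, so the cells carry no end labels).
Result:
<path d="M463 16l-325 0-1 27 4 17-6 24 0 28 3 15-12 32 2 44 27-64 10-17 17 5 14 0 34-6 9-9 10-18 5 3 24 26 47 28 5 8 1 15 8 33-16 32-6 41 14 33 1 12 5 7-3 29 27-23 7-4 87-36 8-1z"/><path d="M249 94l-10 18-9 9-34 6-14 0-17-5-10 17-31 75-16 13-31 0-27 13-34 33 1 22 21-9 8 0 8 19 9 6 17-1 17 5 19-14 15-6 17 1 10 4 3 4-1 43 3 9 10 6 21 24 15 9 7 7 4 9 6 29-1 7-7 10 17-5 10-11 10-5 31 0 14-12 13-7 4-5 2-28 14-22 4-20 0-10-5-7 0-9-15-36 6-41 16-32-8-33-1-15-5-8-47-28-24-26z"/><path d="M46 286l-8 0-22 9 0 168 194 1 15-17 1-10-3-19-7-16-22-16-21-24-10-6-3-9 0-46-12-5-17-1-15 6-19 14-17-5-17 1-9-6z"/><path d="M137 16l-121 1 1 256 33-33 27-13 31 0 12-9 8-11-2-48 12-32-3-15 0-28 6-31-4-10z"/><path d="M463 297l-8 1-94 40-29 25-9 14-5 12-1 23-4 5-30 20-10-2-22 2-16 15-18 5-6 6 252 1z"/>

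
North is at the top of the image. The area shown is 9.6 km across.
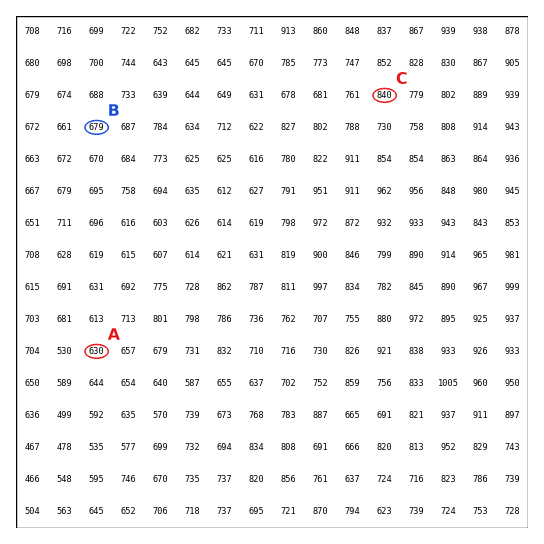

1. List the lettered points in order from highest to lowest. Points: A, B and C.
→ C B A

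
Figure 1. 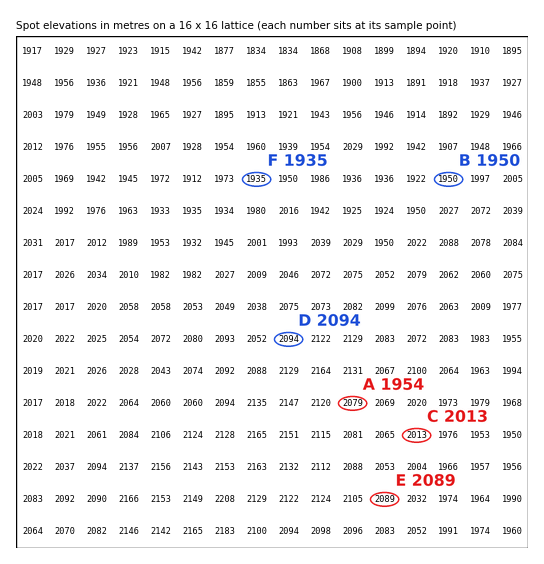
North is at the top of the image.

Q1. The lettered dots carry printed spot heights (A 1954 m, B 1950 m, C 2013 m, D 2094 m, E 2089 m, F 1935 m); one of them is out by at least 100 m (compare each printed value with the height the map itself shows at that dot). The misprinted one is A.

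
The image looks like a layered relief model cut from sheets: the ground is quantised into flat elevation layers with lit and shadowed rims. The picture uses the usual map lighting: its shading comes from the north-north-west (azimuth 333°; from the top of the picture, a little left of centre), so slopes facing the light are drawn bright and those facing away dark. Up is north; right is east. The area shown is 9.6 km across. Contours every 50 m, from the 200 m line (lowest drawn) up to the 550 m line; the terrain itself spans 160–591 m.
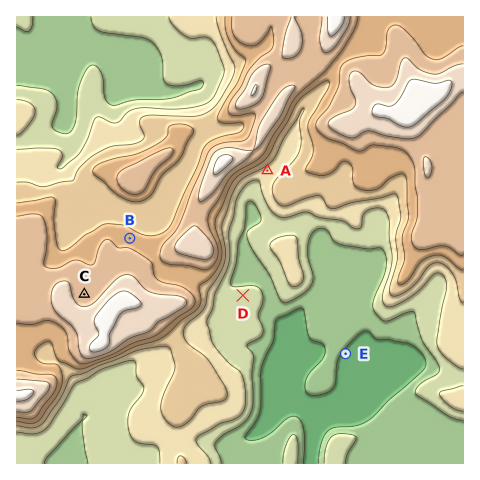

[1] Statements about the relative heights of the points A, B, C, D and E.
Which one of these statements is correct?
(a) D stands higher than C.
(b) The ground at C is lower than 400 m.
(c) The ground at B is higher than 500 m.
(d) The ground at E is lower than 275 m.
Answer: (d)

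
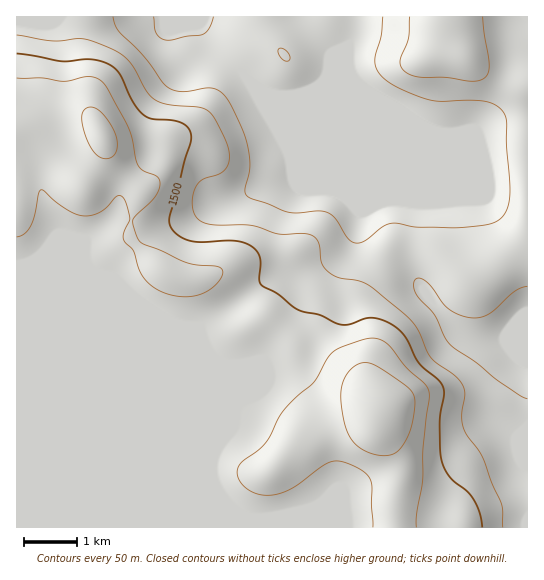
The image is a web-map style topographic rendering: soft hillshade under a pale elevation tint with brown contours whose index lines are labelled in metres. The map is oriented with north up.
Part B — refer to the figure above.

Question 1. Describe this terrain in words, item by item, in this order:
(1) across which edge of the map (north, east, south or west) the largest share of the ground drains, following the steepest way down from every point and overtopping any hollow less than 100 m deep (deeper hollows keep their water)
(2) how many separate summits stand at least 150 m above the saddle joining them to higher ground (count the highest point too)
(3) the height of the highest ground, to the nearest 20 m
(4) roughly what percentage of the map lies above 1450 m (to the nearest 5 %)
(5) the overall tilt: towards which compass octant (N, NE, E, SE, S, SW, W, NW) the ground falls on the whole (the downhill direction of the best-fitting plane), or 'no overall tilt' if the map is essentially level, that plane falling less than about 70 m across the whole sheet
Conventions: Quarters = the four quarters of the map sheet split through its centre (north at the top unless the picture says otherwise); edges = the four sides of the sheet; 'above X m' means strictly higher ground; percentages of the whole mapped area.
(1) Most of the ground drains across the northern edge.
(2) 1 summit rises at least 150 m above its surroundings.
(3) The highest point reaches roughly 1640 m.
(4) Ground above 1450 m makes up about 60 % of the sheet.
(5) The general tilt is down to the north-east (the land rises towards the south-west).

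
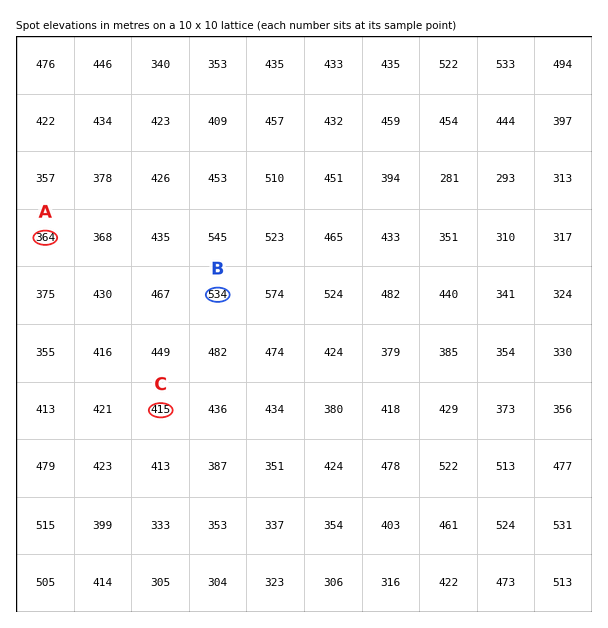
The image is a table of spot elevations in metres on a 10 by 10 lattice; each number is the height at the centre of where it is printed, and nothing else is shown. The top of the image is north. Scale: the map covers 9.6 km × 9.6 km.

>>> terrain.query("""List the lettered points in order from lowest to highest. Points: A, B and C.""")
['A', 'C', 'B']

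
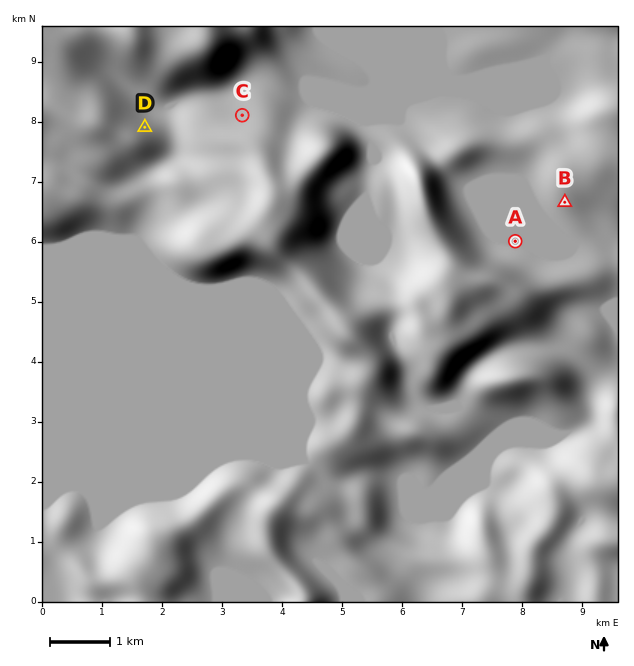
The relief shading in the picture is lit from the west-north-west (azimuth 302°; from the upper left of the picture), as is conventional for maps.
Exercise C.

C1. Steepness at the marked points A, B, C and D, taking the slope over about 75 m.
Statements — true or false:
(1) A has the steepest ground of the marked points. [false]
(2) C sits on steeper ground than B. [true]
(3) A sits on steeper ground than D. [false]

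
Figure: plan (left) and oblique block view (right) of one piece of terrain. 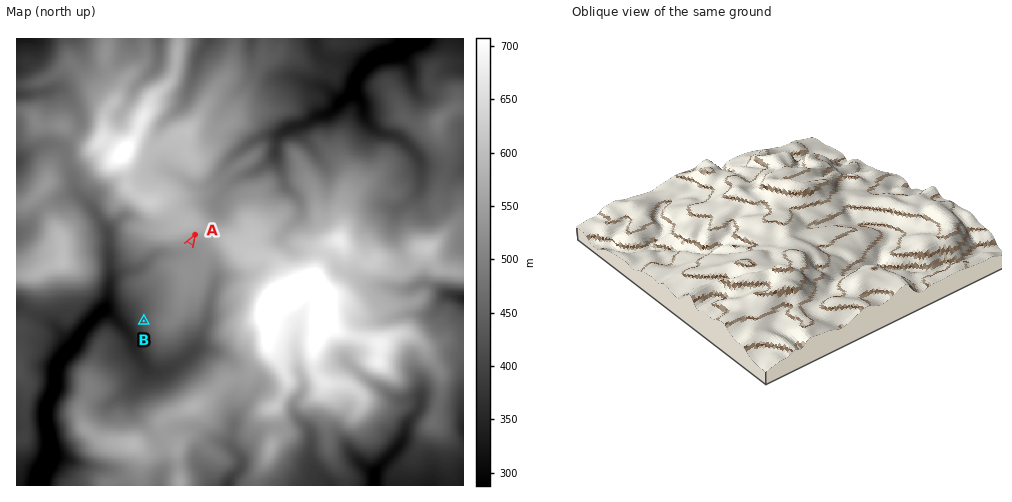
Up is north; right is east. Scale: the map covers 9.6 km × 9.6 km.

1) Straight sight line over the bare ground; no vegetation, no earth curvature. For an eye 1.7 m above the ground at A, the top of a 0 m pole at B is out of sight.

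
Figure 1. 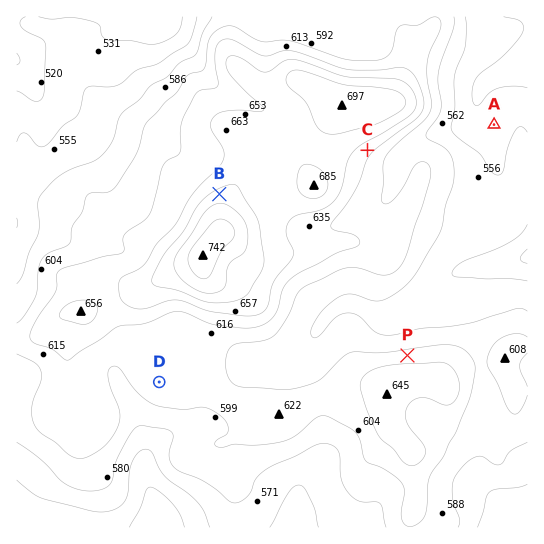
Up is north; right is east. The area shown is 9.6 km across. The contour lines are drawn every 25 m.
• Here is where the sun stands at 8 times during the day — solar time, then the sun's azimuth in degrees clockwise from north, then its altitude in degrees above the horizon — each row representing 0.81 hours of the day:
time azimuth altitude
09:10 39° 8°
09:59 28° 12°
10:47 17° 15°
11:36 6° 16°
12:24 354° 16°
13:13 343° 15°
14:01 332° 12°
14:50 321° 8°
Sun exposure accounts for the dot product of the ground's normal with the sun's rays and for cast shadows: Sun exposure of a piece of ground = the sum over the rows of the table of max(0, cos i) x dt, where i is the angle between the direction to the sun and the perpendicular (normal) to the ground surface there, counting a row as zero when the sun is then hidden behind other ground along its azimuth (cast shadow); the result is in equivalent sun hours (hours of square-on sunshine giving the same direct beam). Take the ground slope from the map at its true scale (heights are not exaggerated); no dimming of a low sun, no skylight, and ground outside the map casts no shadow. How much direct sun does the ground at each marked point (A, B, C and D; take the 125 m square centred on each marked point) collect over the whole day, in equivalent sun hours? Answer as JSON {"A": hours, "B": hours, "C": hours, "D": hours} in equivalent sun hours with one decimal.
{"A": 1.5, "B": 1.9, "C": 1.0, "D": 1.4}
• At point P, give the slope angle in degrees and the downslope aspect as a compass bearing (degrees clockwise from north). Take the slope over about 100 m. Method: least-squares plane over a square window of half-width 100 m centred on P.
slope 6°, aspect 353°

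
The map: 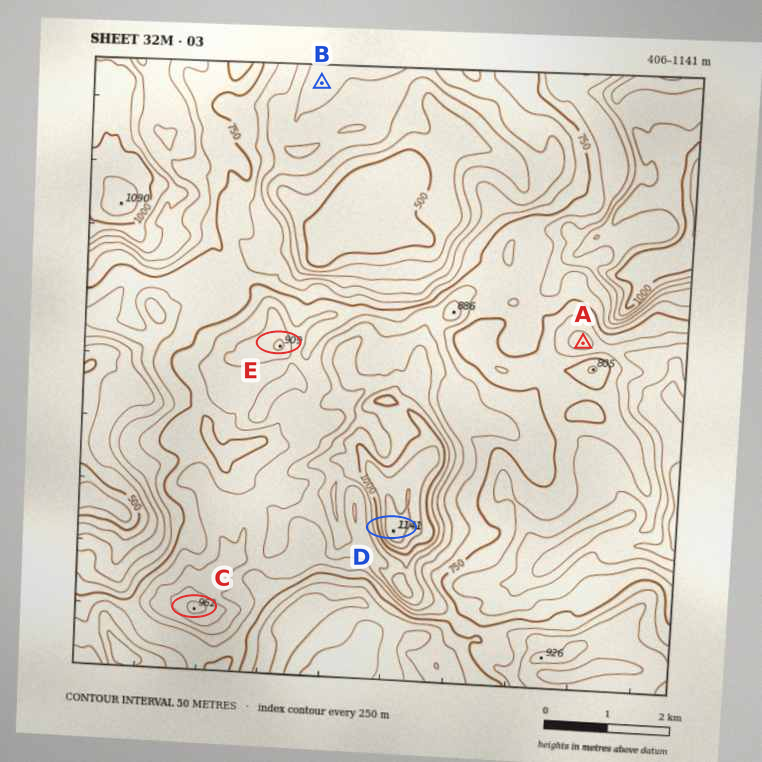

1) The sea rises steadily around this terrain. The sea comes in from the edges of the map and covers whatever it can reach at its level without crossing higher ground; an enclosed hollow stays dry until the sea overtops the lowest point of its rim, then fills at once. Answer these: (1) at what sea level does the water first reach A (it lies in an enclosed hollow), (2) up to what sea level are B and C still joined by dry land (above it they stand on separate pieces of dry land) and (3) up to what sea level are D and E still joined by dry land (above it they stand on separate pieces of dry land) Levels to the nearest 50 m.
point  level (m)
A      700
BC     650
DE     850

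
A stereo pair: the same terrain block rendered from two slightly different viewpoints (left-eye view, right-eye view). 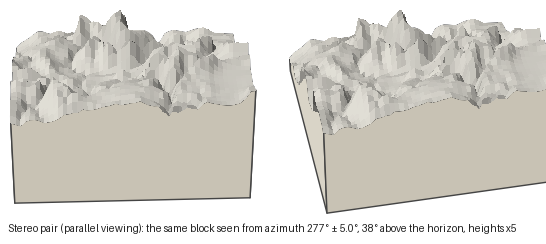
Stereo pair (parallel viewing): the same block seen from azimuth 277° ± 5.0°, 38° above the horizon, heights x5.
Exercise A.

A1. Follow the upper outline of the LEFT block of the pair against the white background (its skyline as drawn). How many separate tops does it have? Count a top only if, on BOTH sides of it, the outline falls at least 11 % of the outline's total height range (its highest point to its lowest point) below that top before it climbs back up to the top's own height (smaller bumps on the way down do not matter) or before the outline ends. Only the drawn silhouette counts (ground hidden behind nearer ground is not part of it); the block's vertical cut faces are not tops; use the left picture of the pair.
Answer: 3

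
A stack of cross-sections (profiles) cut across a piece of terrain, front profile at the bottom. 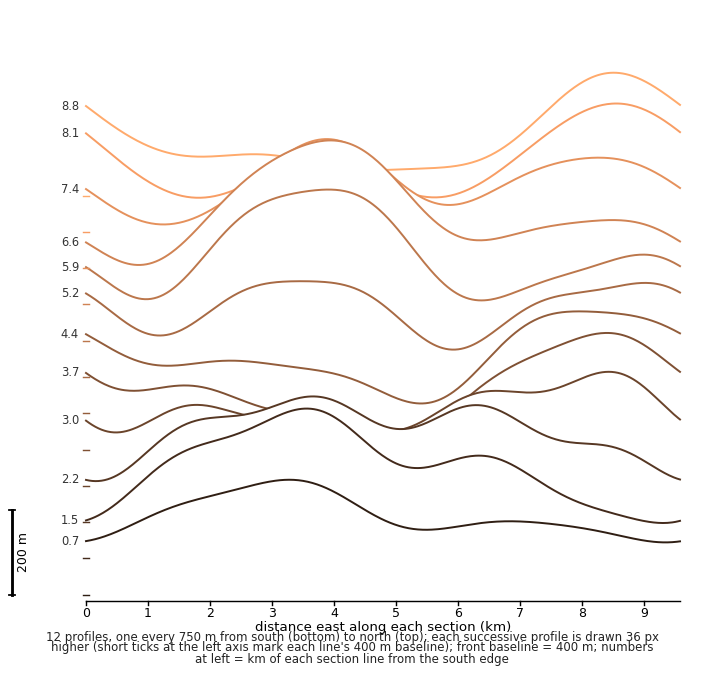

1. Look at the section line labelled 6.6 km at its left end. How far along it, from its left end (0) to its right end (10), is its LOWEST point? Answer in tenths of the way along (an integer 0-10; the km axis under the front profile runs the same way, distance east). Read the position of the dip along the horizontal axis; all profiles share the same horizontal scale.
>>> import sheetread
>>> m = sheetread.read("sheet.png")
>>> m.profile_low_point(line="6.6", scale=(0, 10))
1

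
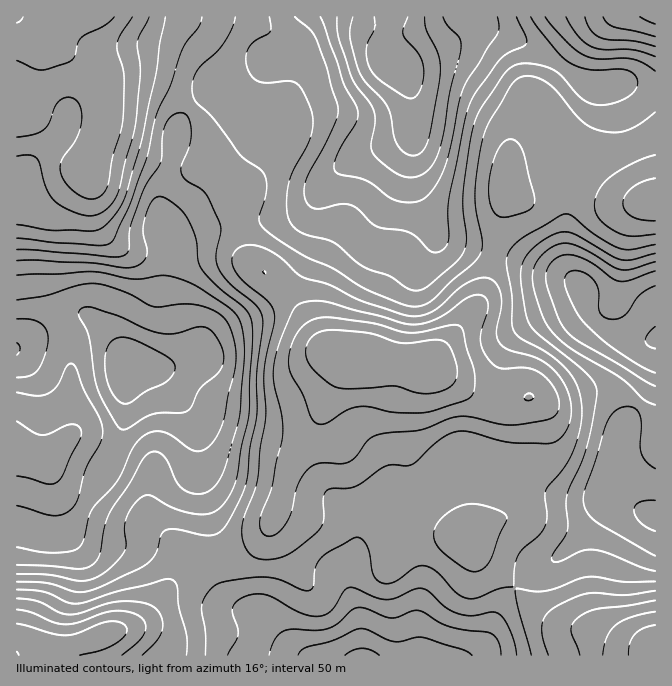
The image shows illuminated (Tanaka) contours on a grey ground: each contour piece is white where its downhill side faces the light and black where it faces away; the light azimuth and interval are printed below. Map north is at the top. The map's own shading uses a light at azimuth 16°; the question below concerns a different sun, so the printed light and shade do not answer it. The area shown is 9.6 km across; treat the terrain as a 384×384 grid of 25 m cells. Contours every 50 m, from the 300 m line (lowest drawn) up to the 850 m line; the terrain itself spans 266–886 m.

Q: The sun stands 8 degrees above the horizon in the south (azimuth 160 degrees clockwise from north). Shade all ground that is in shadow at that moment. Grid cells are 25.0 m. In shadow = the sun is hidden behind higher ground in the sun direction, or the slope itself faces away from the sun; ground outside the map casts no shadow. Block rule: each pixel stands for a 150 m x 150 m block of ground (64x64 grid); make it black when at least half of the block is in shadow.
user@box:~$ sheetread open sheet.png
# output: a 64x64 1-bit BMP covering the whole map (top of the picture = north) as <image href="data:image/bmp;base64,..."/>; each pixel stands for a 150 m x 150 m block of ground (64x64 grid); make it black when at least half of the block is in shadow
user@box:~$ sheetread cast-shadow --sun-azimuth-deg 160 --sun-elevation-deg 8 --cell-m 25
<image width="64" height="64" href="data:image/bmp;base64,Qk0+AgAAAAAAAD4AAAAoAAAAQAAAAEAAAAABAAEAAAAAAAACAAATCwAAEwsAAAIAAAAAAAAA////AAAAAAAAAAAAAAAAAAAAAAAAAAAA/wAAAAAAAAf/4AAAAAAAH//4AAAAAAf///gAAAAAB////AAAAAAP///8AAAAAA////wAAAAAD////AAAAAAH///4AAAAAAP+/+AAAAAAAf7/wAAAAAAA/P/A/gAAAAD8/+H/AAAAAHj/8P8AAAAAeP/w/4AAAABwB/A/AAAAACAA8B8AAAAAAAB4HgAAAAAAAHgfAAAAAAAAPB+AAAAAAAA+H4AAAAAAAD4fgAAAAAAAPh+AAAAAAAA8HwAAAAAAwDwPAAAAAAHAOA+AAAAAB8AwH4AAAHw/gAAPwAAAf/8AAA/gAYB//gAAD//H4H/8AAAD///wf+AAAAP///A/gAAAAP//+AAAAAAAH//8AAAAAAAf//4AAAAAAB///gAAAAAAH//+AAAAAAAf//4AAAAAA////AAAAAAH///8AAAAAAO///gAAAAAAB//8AAAAAAAH//wAAAAAAAPP+AAAAAAAAY/4AAAAAAAAB/wAA8AAAAAH/gADwAAAAAH/AAPAAAAAAP8AA4AAAAAA/wAAAAAAAAB/gAAAAAAAAD/AAAAAAAAAP8AOAAAAAAA/4B8AAAAAAD/wDwAAAAAAP/4AAAAAAAAf/gAAAAAAAB/+AAAAAAAAD/wAAAAAAAAH/AAAAAAAAAP4AAAAAAAAAfAAA=="/>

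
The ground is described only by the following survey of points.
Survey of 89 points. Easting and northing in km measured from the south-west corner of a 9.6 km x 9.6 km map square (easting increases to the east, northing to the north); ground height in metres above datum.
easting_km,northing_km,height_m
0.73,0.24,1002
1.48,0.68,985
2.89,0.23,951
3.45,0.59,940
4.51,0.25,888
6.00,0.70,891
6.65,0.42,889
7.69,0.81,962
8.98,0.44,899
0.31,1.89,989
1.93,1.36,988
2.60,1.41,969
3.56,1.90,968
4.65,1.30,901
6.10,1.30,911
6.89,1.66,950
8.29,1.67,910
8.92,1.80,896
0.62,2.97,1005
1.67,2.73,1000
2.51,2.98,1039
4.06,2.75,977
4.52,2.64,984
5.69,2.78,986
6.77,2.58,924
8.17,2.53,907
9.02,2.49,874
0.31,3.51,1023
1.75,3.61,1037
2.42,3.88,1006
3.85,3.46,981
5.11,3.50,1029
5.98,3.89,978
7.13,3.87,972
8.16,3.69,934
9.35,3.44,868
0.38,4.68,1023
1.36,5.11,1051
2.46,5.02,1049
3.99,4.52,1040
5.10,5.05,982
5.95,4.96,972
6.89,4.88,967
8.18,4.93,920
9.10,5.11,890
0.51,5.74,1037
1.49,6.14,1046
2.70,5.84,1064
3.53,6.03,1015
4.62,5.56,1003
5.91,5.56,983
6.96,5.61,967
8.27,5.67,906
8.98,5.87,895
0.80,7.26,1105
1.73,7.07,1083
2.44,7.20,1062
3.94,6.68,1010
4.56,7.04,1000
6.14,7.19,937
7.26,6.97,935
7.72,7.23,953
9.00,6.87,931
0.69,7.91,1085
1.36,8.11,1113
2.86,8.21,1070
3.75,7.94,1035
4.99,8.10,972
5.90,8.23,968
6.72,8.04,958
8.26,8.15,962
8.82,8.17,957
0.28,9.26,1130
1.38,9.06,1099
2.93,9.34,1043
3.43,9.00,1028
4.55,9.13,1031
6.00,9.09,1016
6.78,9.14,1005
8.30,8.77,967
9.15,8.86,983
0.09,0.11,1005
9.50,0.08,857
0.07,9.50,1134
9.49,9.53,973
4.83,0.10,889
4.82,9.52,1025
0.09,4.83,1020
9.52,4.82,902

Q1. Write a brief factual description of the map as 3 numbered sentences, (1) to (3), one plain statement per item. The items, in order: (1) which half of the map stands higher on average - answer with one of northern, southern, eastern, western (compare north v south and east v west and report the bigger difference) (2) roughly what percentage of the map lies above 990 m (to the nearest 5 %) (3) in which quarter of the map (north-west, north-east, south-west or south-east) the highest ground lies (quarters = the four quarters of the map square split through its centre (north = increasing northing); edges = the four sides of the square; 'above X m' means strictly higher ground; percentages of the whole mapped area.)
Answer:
(1) On average the western half of the map is the higher ground.
(2) Ground above 990 m makes up about 45 % of the sheet.
(3) The highest point lies in the north-west quarter of the map.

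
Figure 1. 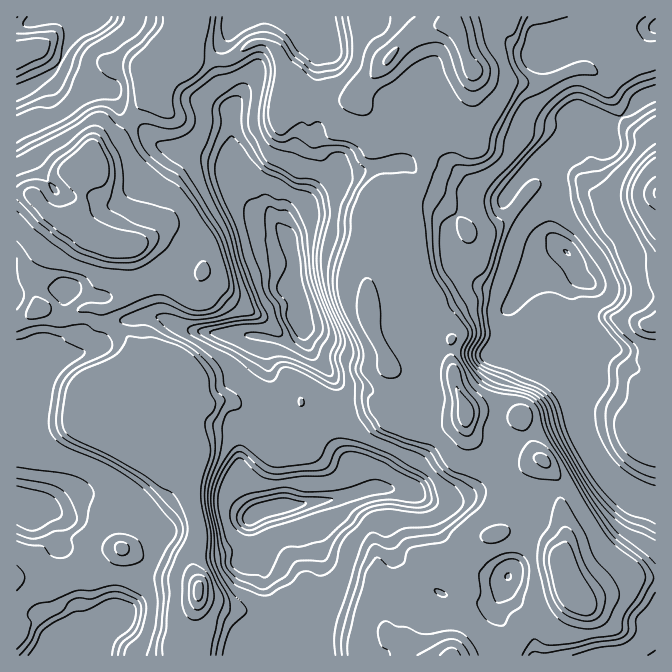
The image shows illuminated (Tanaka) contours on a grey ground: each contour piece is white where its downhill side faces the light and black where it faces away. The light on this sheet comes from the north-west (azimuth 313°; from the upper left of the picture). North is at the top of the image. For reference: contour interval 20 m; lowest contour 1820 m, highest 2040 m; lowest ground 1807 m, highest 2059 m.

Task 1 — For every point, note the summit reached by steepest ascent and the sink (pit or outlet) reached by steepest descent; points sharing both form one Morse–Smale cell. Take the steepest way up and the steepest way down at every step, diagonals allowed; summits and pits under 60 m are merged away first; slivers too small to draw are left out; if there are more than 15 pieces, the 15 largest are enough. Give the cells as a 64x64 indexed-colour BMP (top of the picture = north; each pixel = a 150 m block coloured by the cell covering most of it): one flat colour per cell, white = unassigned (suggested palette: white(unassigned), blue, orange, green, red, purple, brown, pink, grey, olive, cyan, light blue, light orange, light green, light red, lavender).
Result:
<image width="64" height="64" href="data:image/bmp;base64,Qk12CAAAAAAAAHYAAAAoAAAAQAAAAEAAAAABAAQAAAAAAAAIAAATCwAAEwsAABAAAAAAAAAA////ALR3HwAOf/8ALKAsACgn1gC9Z5QAS1aMAMJ34wB/f38AIr28AM++FwDox64AeLv/AIrfmACWmP8A1bDFAAAAAAAAAAAADMzMyqqqqjMzMzMz3d3d3d0iIiIiIiIiAAAAAAAAAAAMzMzKqqqqMzMzMz3d3d3d3SIiIiIiIiIAAAAAAAAAAAzMzMzKqqMzMzMzPd3d3d3dIiIiIiIiIgAAAAAAAAAAAMzMzMzKqjMzMzM93d3d3d3SIiIiIiIiAAAAAAAAAAAAzMzMzKqqMzMzMz3d3d3d3d3SIiIiIiIAAAAAAAAAAADMzMzMqqozMzMzPd3d3d3d3d3SIiIiIgAAAAAAAAAAAMzMzMyqqjMzMzMz3d3d3d3d3dIiIiIiAAAAAAAAAAAAzMzMyqqqMzMzMzPd3d3d3d3d0iIiIiIAAAAAAAAAAHfMzMzKqqozMzMzMz3T3d3d3d3SIiIiIgAAAAAAAAB3d8zMzKqqqjMzMzMzMzPd3d3d3dIiIiIiAAAAAAAAAHd3zMzMqqqqMzMzMzMzMz3d3d3d0iIiIiIAAAAAAAAAd3fMzMqqqqozMzMzMzMzM93d3d3SIiIiIgAAAAAAAAB3d8zMyqqqqjMzMzMzMzMzMz3d3dIiIiIiAAAAAAAAd3d3zMzKqqqqMzMzMzMzMzMzM93dMiIiIiIHdwAAAAd3d3fMzMyqqqMzMzMzMzMzMzMzMzMyIiIiInd3cAAAB3d3d8zMyqqqqjMzMzMzMzMzMzMzMyIiIiVQd3d3d3d3d3d3zMyqqqqqqqozMzMzMzMzMzMzIiIiVVV3d3d3d3d3d3fMzKqqqqqqqjMzMzMzMzMzMzMiIiVVVXd3d3d3d3d3d8zMqqqqqqqqMzMzMzMzMzMzMyIiVVVVB3d3d3d3d3d3zMzKqqqqqqMzMzMzMzMzMzMyIiJVVVV3d3d3d3d3d3fMzMyqqqqqozMzMzMzMzMzZiIiJVVVVXd3d3d37nd3fMzMzKqqqqozMzMzMzMzNmZiIiJVVVVVd3d3d37u7u7MzMzMqqqqqjMzMzMzMzZmZmIiIlVVVVV3d3d3fu7u7uzMzMyqqqqqMzMzMzNjNmZmYiIiVVVVVXd3d3d+7u7u7MzMzhERqqozMzZmZmZiIiIiIiVVVVVVd3d3d37u7u7s7s7uEREREWZmZmZmZmIiIiIiJVVVVVV3d3d3d+7u7u7u7u4RERERZmZmZmZmIiIiIiIlVVVVVXd3d3d3Du7u7u7u7uERERFmZmZmZmYiIiIiIru7VVVVAHd3dwAADu7u7u7u4RERFmZmZmZmZiIiIiIru7tVVVUAAHd3AAAA7u7u7u7hERFmZmZmZmZmIiIiIru7u1VVVQAAAAAAAO7u7u7u7uEREWZmZmZmZmIiIiIru7u7VVVVAAAAAAAO7u7u7u7u4REWZmZmZmZmYiIiK7u7u7tVVVUAAAAAAO7u7u4RERERERZmZmZmZmYiIiIru7u7tVVVVQAAAAABHu7hERERERERZmZmZmZmYiIiIiu7u7u1VVVVEQERAAERERERERERERFmZmZmZmZiIiIiK7u7u1VVVVUREREREREREREREREREWZmZmZmZmIiIiIiu7u7VVVVVRERERERERERERERERERZmZmZmZmYiIiIiu7u7tVVVVVERERERERERERERERERFmZmZmZmZiIiK7u7u7u1VVVVUREREREREREREREREREWZmZmZmZiIiK7u7u7u7VVVVVRERERERERERERERERERZmZmZmZmIiK7u7u7u7tVVVVVERERERERERERERERERFmZmZmZmIiIru7u7u7tVVVVVURERERERERERERERERFmZmZmZmIiIru7u7u7tVVVVVVREREREREREREREREREWZmZmZmIiIiu7u7u7tVVVVVVVERERERERERERERERREZmZmZmYiIiIru7u7u1VVVVVVURERERERERERERERFERGZmZmYiIiIiK7u7u7VVVVVVVREREREREREREREREURERmZmZmIiIiIiIru7u1VVVVVViBEREREREREREREUREREZmZmZmIiIiKZm7u7VVVVVVWIgRERERERERERERREREREZmZmZiIiKZmZu7tVVVVVVYiIiBERERERERERREREREREZmZmYimZmZmbu1VVVVVViIiIgRERERERERFERERERERERERpmZmZmZmVVVVVVVWIiIiIEREREREREURERERERERERESZmZmZmZlVVVVVVYiIiIiBERERERERRERERERERERERJmZmZmZmZlVVVVViIiIiIiBERERERFEREREREREREREmZmZmZmZmZVVVVWIiIiIiIEREREREURERERERERERESZmZmZmZmZn/9VVYiIiIiIiBERERERRERERERERERESZmZmZmZmZn///VViIiIiIiIgRERERFERERERERERERJmZmZmZmZmf///1WIiIiIiIiBEREREAREREREREREREmZmZmZmZmf/////4iIiIiIiIgREREQBERERERERERERJmZmZmZmZ//////iIiIiIiIiBEREQAAREREREREREREREmZmZmZn/////+IiIiIiIiIERERAABERERERERERERESZmZmZn//////4iIiIiIiIiIEREAAARERERERERERERJmZmZmf//////iIiIiIiIiIiBERAABERERERERERERJmZmZmf//////+IiIiIiIiIiIEREAAEREREREREREREmZmZmf///////4iIiIiIiIiIgRERAARERERERERERESZmZmZ////////"/>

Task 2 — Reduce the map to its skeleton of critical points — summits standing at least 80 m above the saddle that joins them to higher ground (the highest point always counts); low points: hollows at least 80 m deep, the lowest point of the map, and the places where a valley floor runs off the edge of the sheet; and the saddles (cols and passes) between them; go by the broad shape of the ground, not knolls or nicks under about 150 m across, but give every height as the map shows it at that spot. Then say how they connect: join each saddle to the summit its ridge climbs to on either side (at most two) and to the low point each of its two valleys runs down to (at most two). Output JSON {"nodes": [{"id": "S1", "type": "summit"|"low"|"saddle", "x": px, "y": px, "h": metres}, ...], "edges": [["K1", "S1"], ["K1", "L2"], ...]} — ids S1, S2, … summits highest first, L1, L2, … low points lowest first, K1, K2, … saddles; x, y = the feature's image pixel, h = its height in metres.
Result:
{"nodes": [
{"id": "S1", "type": "summit", "x": 87, "y": 163, "h": 2059},
{"id": "S2", "type": "summit", "x": 567, "y": 584, "h": 2059},
{"id": "S3", "type": "summit", "x": 655, "y": 193, "h": 2023},
{"id": "L1", "type": "low", "x": 298, "y": 322, "h": 1807},
{"id": "L2", "type": "low", "x": 258, "y": 512, "h": 1807},
{"id": "L3", "type": "low", "x": 567, "y": 252, "h": 1819},
{"id": "L4", "type": "low", "x": 87, "y": 20, "h": 1865},
{"id": "L5", "type": "low", "x": 88, "y": 655, "h": 1866},
{"id": "K1", "type": "saddle", "x": 194, "y": 512, "h": 1994},
{"id": "K2", "type": "saddle", "x": 425, "y": 163, "h": 1982},
{"id": "K3", "type": "saddle", "x": 130, "y": 122, "h": 1971},
{"id": "K4", "type": "saddle", "x": 220, "y": 60, "h": 1967},
{"id": "K5", "type": "saddle", "x": 110, "y": 327, "h": 1967},
{"id": "K6", "type": "saddle", "x": 334, "y": 410, "h": 1933},
{"id": "K7", "type": "saddle", "x": 624, "y": 115, "h": 1879}],
"edges": [["K1", "S1"], ["K1", "L2"], ["K1", "L5"], ["K2", "S2"], ["K2", "L1"], ["K2", "L3"], ["K3", "S1"], ["K3", "L1"], ["K3", "L4"], ["K4", "S1"], ["K4", "S2"], ["K4", "L1"], ["K5", "S1"], ["K5", "L1"], ["K5", "L5"], ["K6", "S1"], ["K6", "S2"], ["K6", "L1"], ["K6", "L2"], ["K7", "S2"], ["K7", "S3"], ["K7", "L3"]]}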